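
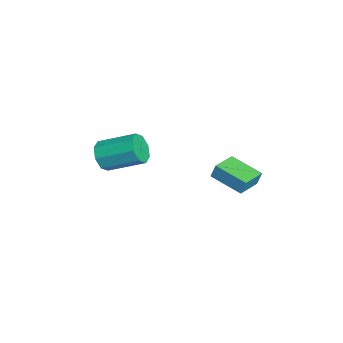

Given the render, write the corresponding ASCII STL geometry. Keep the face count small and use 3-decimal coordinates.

solid 
facet normal -0.566 -0.775 0.283
outer loop
vertex 0.909 2.835 4.189
vertex -0.253 3.644 4.081
vertex 0.824 2.607 3.396
endloop
endfacet
facet normal 0.818 -0.570 0.076
outer loop
vertex 1.853 4.016 2.879
vertex 0.909 2.835 4.189
vertex 0.824 2.607 3.396
endloop
endfacet
facet normal -0.566 -0.775 0.283
outer loop
vertex 0.824 2.607 3.396
vertex -0.253 3.644 4.081
vertex -0.338 3.416 3.288
endloop
endfacet
facet normal -0.103 -0.275 -0.956
outer loop
vertex -0.338 3.416 3.288
vertex 1.853 4.016 2.879
vertex 0.824 2.607 3.396
endloop
endfacet
facet normal 0.103 0.275 0.956
outer loop
vertex 0.909 2.835 4.189
vertex 0.776 5.053 3.564
vertex -0.253 3.644 4.081
endloop
endfacet
facet normal 0.818 -0.570 0.076
outer loop
vertex 1.938 4.244 3.672
vertex 0.909 2.835 4.189
vertex 1.853 4.016 2.879
endloop
endfacet
facet normal 0.103 0.275 0.956
outer loop
vertex 1.938 4.244 3.672
vertex 0.776 5.053 3.564
vertex 0.909 2.835 4.189
endloop
endfacet
facet normal -0.818 0.570 -0.076
outer loop
vertex -0.253 3.644 4.081
vertex 0.776 5.053 3.564
vertex -0.338 3.416 3.288
endloop
endfacet
facet normal -0.103 -0.275 -0.956
outer loop
vertex 0.691 4.825 2.771
vertex 1.853 4.016 2.879
vertex -0.338 3.416 3.288
endloop
endfacet
facet normal -0.818 0.570 -0.076
outer loop
vertex -0.338 3.416 3.288
vertex 0.776 5.053 3.564
vertex 0.691 4.825 2.771
endloop
endfacet
facet normal 0.566 0.775 -0.283
outer loop
vertex 0.691 4.825 2.771
vertex 1.938 4.244 3.672
vertex 1.853 4.016 2.879
endloop
endfacet
facet normal 0.566 0.775 -0.283
outer loop
vertex 0.776 5.053 3.564
vertex 1.938 4.244 3.672
vertex 0.691 4.825 2.771
endloop
endfacet
facet normal -0.212 -0.888 -0.408
outer loop
vertex -3.195 -3.126 2.767
vertex -3.449 -2.699 1.969
vertex -2.645 -3.047 2.309
endloop
endfacet
facet normal 0.610 -0.447 0.655
outer loop
vertex -3.195 -3.126 2.767
vertex -2.645 -3.047 2.309
vertex -2.736 -1.208 3.648
endloop
endfacet
facet normal 0.610 -0.447 0.655
outer loop
vertex -2.736 -1.208 3.648
vertex -2.645 -3.047 2.309
vertex -2.186 -1.129 3.19
endloop
endfacet
facet normal 0.212 0.888 0.408
outer loop
vertex -2.736 -1.208 3.648
vertex -2.186 -1.129 3.19
vertex -2.991 -0.781 2.851
endloop
endfacet
facet normal -0.212 -0.888 -0.408
outer loop
vertex -2.645 -3.047 2.309
vertex -3.449 -2.699 1.969
vertex -2.567 -2.764 1.652
endloop
endfacet
facet normal 0.971 -0.238 0.013
outer loop
vertex -2.645 -3.047 2.309
vertex -2.567 -2.764 1.652
vertex -2.186 -1.129 3.19
endloop
endfacet
facet normal 0.971 -0.238 0.013
outer loop
vertex -2.186 -1.129 3.19
vertex -2.567 -2.764 1.652
vertex -2.108 -0.846 2.533
endloop
endfacet
facet normal 0.212 0.888 0.408
outer loop
vertex -2.186 -1.129 3.19
vertex -2.108 -0.846 2.533
vertex -2.991 -0.781 2.851
endloop
endfacet
facet normal -0.212 -0.888 -0.408
outer loop
vertex -2.567 -2.764 1.652
vertex -3.449 -2.699 1.969
vertex -3.006 -2.443 1.181
endloop
endfacet
facet normal 0.763 0.110 -0.637
outer loop
vertex -2.567 -2.764 1.652
vertex -3.006 -2.443 1.181
vertex -2.108 -0.846 2.533
endloop
endfacet
facet normal 0.763 0.110 -0.637
outer loop
vertex -2.108 -0.846 2.533
vertex -3.006 -2.443 1.181
vertex -2.547 -0.525 2.062
endloop
endfacet
facet normal 0.212 0.888 0.408
outer loop
vertex -2.108 -0.846 2.533
vertex -2.547 -0.525 2.062
vertex -2.991 -0.781 2.851
endloop
endfacet
facet normal -0.212 -0.888 -0.408
outer loop
vertex -3.006 -2.443 1.181
vertex -3.449 -2.699 1.969
vertex -3.704 -2.272 1.172
endloop
endfacet
facet normal 0.108 0.393 -0.913
outer loop
vertex -3.006 -2.443 1.181
vertex -3.704 -2.272 1.172
vertex -2.547 -0.525 2.062
endloop
endfacet
facet normal 0.108 0.393 -0.913
outer loop
vertex -2.547 -0.525 2.062
vertex -3.704 -2.272 1.172
vertex -3.245 -0.354 2.053
endloop
endfacet
facet normal 0.212 0.888 0.408
outer loop
vertex -2.547 -0.525 2.062
vertex -3.245 -0.354 2.053
vertex -2.991 -0.781 2.851
endloop
endfacet
facet normal -0.212 -0.888 -0.408
outer loop
vertex -3.704 -2.272 1.172
vertex -3.449 -2.699 1.969
vertex -4.254 -2.351 1.63
endloop
endfacet
facet normal -0.610 0.447 -0.655
outer loop
vertex -3.704 -2.272 1.172
vertex -4.254 -2.351 1.63
vertex -3.245 -0.354 2.053
endloop
endfacet
facet normal -0.610 0.447 -0.655
outer loop
vertex -3.245 -0.354 2.053
vertex -4.254 -2.351 1.63
vertex -3.795 -0.433 2.511
endloop
endfacet
facet normal 0.212 0.888 0.408
outer loop
vertex -3.245 -0.354 2.053
vertex -3.795 -0.433 2.511
vertex -2.991 -0.781 2.851
endloop
endfacet
facet normal -0.212 -0.888 -0.408
outer loop
vertex -4.254 -2.351 1.63
vertex -3.449 -2.699 1.969
vertex -4.332 -2.634 2.287
endloop
endfacet
facet normal -0.971 0.238 -0.013
outer loop
vertex -4.254 -2.351 1.63
vertex -4.332 -2.634 2.287
vertex -3.795 -0.433 2.511
endloop
endfacet
facet normal -0.971 0.238 -0.013
outer loop
vertex -3.795 -0.433 2.511
vertex -4.332 -2.634 2.287
vertex -3.873 -0.716 3.168
endloop
endfacet
facet normal 0.212 0.888 0.408
outer loop
vertex -3.795 -0.433 2.511
vertex -3.873 -0.716 3.168
vertex -2.991 -0.781 2.851
endloop
endfacet
facet normal -0.212 -0.888 -0.408
outer loop
vertex -4.332 -2.634 2.287
vertex -3.449 -2.699 1.969
vertex -3.893 -2.955 2.758
endloop
endfacet
facet normal -0.763 -0.110 0.637
outer loop
vertex -4.332 -2.634 2.287
vertex -3.893 -2.955 2.758
vertex -3.873 -0.716 3.168
endloop
endfacet
facet normal -0.763 -0.110 0.637
outer loop
vertex -3.873 -0.716 3.168
vertex -3.893 -2.955 2.758
vertex -3.434 -1.037 3.639
endloop
endfacet
facet normal 0.212 0.888 0.408
outer loop
vertex -3.873 -0.716 3.168
vertex -3.434 -1.037 3.639
vertex -2.991 -0.781 2.851
endloop
endfacet
facet normal -0.212 -0.888 -0.408
outer loop
vertex -3.893 -2.955 2.758
vertex -3.449 -2.699 1.969
vertex -3.195 -3.126 2.767
endloop
endfacet
facet normal -0.108 -0.393 0.913
outer loop
vertex -3.893 -2.955 2.758
vertex -3.195 -3.126 2.767
vertex -3.434 -1.037 3.639
endloop
endfacet
facet normal -0.108 -0.393 0.913
outer loop
vertex -3.434 -1.037 3.639
vertex -3.195 -3.126 2.767
vertex -2.736 -1.208 3.648
endloop
endfacet
facet normal 0.212 0.888 0.408
outer loop
vertex -3.434 -1.037 3.639
vertex -2.736 -1.208 3.648
vertex -2.991 -0.781 2.851
endloop
endfacet

endsolid


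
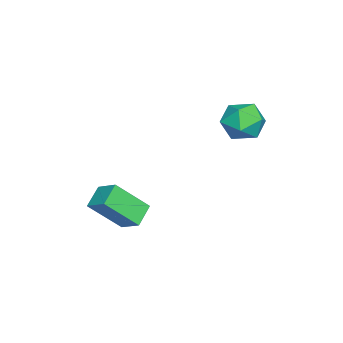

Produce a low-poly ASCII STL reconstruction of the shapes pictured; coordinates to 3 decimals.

solid 
facet normal -0.851 0.463 0.248
outer loop
vertex 2.178 3.082 -0.354
vertex 1.834 2.402 -0.264
vertex 2.188 2.734 0.33
endloop
endfacet
facet normal -0.284 0.853 0.438
outer loop
vertex 2.178 3.082 -0.354
vertex 2.188 2.734 0.33
vertex 2.821 3.08 0.066
endloop
endfacet
facet normal 0.101 0.984 -0.150
outer loop
vertex 2.178 3.082 -0.354
vertex 2.821 3.08 0.066
vertex 2.857 2.961 -0.692
endloop
endfacet
facet normal -0.229 0.675 -0.702
outer loop
vertex 2.178 3.082 -0.354
vertex 2.857 2.961 -0.692
vertex 2.247 2.542 -0.896
endloop
endfacet
facet normal -0.817 0.353 -0.456
outer loop
vertex 2.178 3.082 -0.354
vertex 2.247 2.542 -0.896
vertex 1.834 2.402 -0.264
endloop
endfacet
facet normal 0.115 0.460 0.880
outer loop
vertex 2.821 3.08 0.066
vertex 2.188 2.734 0.33
vertex 2.873 2.398 0.416
endloop
endfacet
facet normal -0.802 -0.169 0.573
outer loop
vertex 2.188 2.734 0.33
vertex 1.834 2.402 -0.264
vertex 2.263 1.979 0.212
endloop
endfacet
facet normal -0.748 -0.347 -0.566
outer loop
vertex 1.834 2.402 -0.264
vertex 2.247 2.542 -0.896
vertex 2.299 1.86 -0.546
endloop
endfacet
facet normal 0.205 0.171 -0.964
outer loop
vertex 2.247 2.542 -0.896
vertex 2.857 2.961 -0.692
vertex 2.932 2.206 -0.81
endloop
endfacet
facet normal 0.739 0.670 -0.070
outer loop
vertex 2.857 2.961 -0.692
vertex 2.821 3.08 0.066
vertex 3.286 2.538 -0.216
endloop
endfacet
facet normal 0.229 -0.675 0.702
outer loop
vertex 2.942 1.858 -0.126
vertex 2.873 2.398 0.416
vertex 2.263 1.979 0.212
endloop
endfacet
facet normal -0.101 -0.984 0.150
outer loop
vertex 2.942 1.858 -0.126
vertex 2.263 1.979 0.212
vertex 2.299 1.86 -0.546
endloop
endfacet
facet normal 0.284 -0.853 -0.438
outer loop
vertex 2.942 1.858 -0.126
vertex 2.299 1.86 -0.546
vertex 2.932 2.206 -0.81
endloop
endfacet
facet normal 0.851 -0.463 -0.248
outer loop
vertex 2.942 1.858 -0.126
vertex 2.932 2.206 -0.81
vertex 3.286 2.538 -0.216
endloop
endfacet
facet normal 0.817 -0.353 0.456
outer loop
vertex 2.942 1.858 -0.126
vertex 3.286 2.538 -0.216
vertex 2.873 2.398 0.416
endloop
endfacet
facet normal -0.205 -0.171 0.964
outer loop
vertex 2.263 1.979 0.212
vertex 2.873 2.398 0.416
vertex 2.188 2.734 0.33
endloop
endfacet
facet normal -0.739 -0.670 0.070
outer loop
vertex 2.299 1.86 -0.546
vertex 2.263 1.979 0.212
vertex 1.834 2.402 -0.264
endloop
endfacet
facet normal -0.115 -0.460 -0.880
outer loop
vertex 2.932 2.206 -0.81
vertex 2.299 1.86 -0.546
vertex 2.247 2.542 -0.896
endloop
endfacet
facet normal 0.802 0.169 -0.573
outer loop
vertex 3.286 2.538 -0.216
vertex 2.932 2.206 -0.81
vertex 2.857 2.961 -0.692
endloop
endfacet
facet normal 0.748 0.347 0.566
outer loop
vertex 2.873 2.398 0.416
vertex 3.286 2.538 -0.216
vertex 2.821 3.08 0.066
endloop
endfacet
facet normal -0.852 0.187 0.490
outer loop
vertex 3.527 -1.687 -3.076
vertex 3.91 -1.059 -2.65
vertex 3.135 -0.743 -4.118
endloop
endfacet
facet normal -0.451 -0.739 -0.500
outer loop
vertex 3.85 -0.901 -4.53
vertex 3.527 -1.687 -3.076
vertex 3.135 -0.743 -4.118
endloop
endfacet
facet normal -0.851 0.188 0.490
outer loop
vertex 3.135 -0.743 -4.118
vertex 3.91 -1.059 -2.65
vertex 3.518 -0.115 -3.693
endloop
endfacet
facet normal -0.268 0.647 -0.714
outer loop
vertex 3.518 -0.115 -3.693
vertex 3.85 -0.901 -4.53
vertex 3.135 -0.743 -4.118
endloop
endfacet
facet normal 0.268 -0.647 0.713
outer loop
vertex 3.527 -1.687 -3.076
vertex 4.625 -1.217 -3.062
vertex 3.91 -1.059 -2.65
endloop
endfacet
facet normal -0.451 -0.740 -0.500
outer loop
vertex 4.242 -1.845 -3.487
vertex 3.527 -1.687 -3.076
vertex 3.85 -0.901 -4.53
endloop
endfacet
facet normal 0.268 -0.647 0.714
outer loop
vertex 4.242 -1.845 -3.487
vertex 4.625 -1.217 -3.062
vertex 3.527 -1.687 -3.076
endloop
endfacet
facet normal 0.451 0.739 0.500
outer loop
vertex 3.91 -1.059 -2.65
vertex 4.625 -1.217 -3.062
vertex 3.518 -0.115 -3.693
endloop
endfacet
facet normal -0.267 0.647 -0.714
outer loop
vertex 4.233 -0.273 -4.104
vertex 3.85 -0.901 -4.53
vertex 3.518 -0.115 -3.693
endloop
endfacet
facet normal 0.451 0.739 0.500
outer loop
vertex 3.518 -0.115 -3.693
vertex 4.625 -1.217 -3.062
vertex 4.233 -0.273 -4.104
endloop
endfacet
facet normal 0.852 -0.187 -0.490
outer loop
vertex 4.233 -0.273 -4.104
vertex 4.242 -1.845 -3.487
vertex 3.85 -0.901 -4.53
endloop
endfacet
facet normal 0.851 -0.187 -0.490
outer loop
vertex 4.625 -1.217 -3.062
vertex 4.242 -1.845 -3.487
vertex 4.233 -0.273 -4.104
endloop
endfacet

endsolid


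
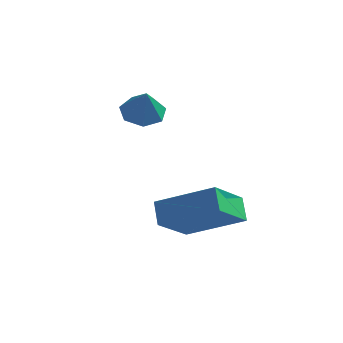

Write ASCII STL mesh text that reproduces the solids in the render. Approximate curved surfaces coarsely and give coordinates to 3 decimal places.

solid 
facet normal -0.307 0.381 -0.872
outer loop
vertex 0.641 1.838 1.244
vertex -0.036 1.9 1.509
vertex 0.507 2.387 1.531
endloop
endfacet
facet normal 0.958 0.091 0.273
outer loop
vertex 0.641 1.838 1.244
vertex 0.507 2.387 1.531
vertex 0.316 1.46 2.511
endloop
endfacet
facet normal -0.307 0.382 -0.871
outer loop
vertex 0.507 2.387 1.531
vertex -0.036 1.9 1.509
vertex -0.035 2.569 1.802
endloop
endfacet
facet normal 0.512 0.572 0.641
outer loop
vertex 0.507 2.387 1.531
vertex -0.035 2.569 1.802
vertex 0.316 1.46 2.511
endloop
endfacet
facet normal -0.306 0.382 -0.872
outer loop
vertex -0.035 2.569 1.802
vertex -0.036 1.9 1.509
vertex -0.579 2.247 1.852
endloop
endfacet
facet normal -0.206 0.480 0.853
outer loop
vertex -0.035 2.569 1.802
vertex -0.579 2.247 1.852
vertex 0.316 1.46 2.511
endloop
endfacet
facet normal -0.307 0.382 -0.872
outer loop
vertex -0.579 2.247 1.852
vertex -0.036 1.9 1.509
vertex -0.714 1.664 1.644
endloop
endfacet
facet normal -0.653 -0.116 0.748
outer loop
vertex -0.579 2.247 1.852
vertex -0.714 1.664 1.644
vertex 0.316 1.46 2.511
endloop
endfacet
facet normal -0.307 0.382 -0.872
outer loop
vertex -0.714 1.664 1.644
vertex -0.036 1.9 1.509
vertex -0.338 1.259 1.334
endloop
endfacet
facet normal -0.494 -0.769 0.406
outer loop
vertex -0.714 1.664 1.644
vertex -0.338 1.259 1.334
vertex 0.316 1.46 2.511
endloop
endfacet
facet normal -0.306 0.382 -0.872
outer loop
vertex -0.338 1.259 1.334
vertex -0.036 1.9 1.509
vertex 0.265 1.336 1.156
endloop
endfacet
facet normal 0.151 -0.985 0.084
outer loop
vertex -0.338 1.259 1.334
vertex 0.265 1.336 1.156
vertex 0.316 1.46 2.511
endloop
endfacet
facet normal -0.306 0.382 -0.872
outer loop
vertex 0.265 1.336 1.156
vertex -0.036 1.9 1.509
vertex 0.641 1.838 1.244
endloop
endfacet
facet normal 0.798 -0.602 0.025
outer loop
vertex 0.265 1.336 1.156
vertex 0.641 1.838 1.244
vertex 0.316 1.46 2.511
endloop
endfacet
facet normal -0.889 -0.159 -0.431
outer loop
vertex 1.611 -0.641 -0.8
vertex 1.869 0.712 -1.831
vertex 1.997 -1.172 -1.401
endloop
endfacet
facet normal -0.151 -0.787 0.599
outer loop
vertex 3.791 -0.852 -0.529
vertex 1.611 -0.641 -0.8
vertex 1.997 -1.172 -1.401
endloop
endfacet
facet normal -0.888 -0.159 -0.432
outer loop
vertex 1.997 -1.172 -1.401
vertex 1.869 0.712 -1.831
vertex 2.256 0.18 -2.431
endloop
endfacet
facet normal 0.434 -0.597 -0.674
outer loop
vertex 2.256 0.18 -2.431
vertex 3.791 -0.852 -0.529
vertex 1.997 -1.172 -1.401
endloop
endfacet
facet normal -0.434 0.597 0.675
outer loop
vertex 1.611 -0.641 -0.8
vertex 3.663 1.032 -0.959
vertex 1.869 0.712 -1.831
endloop
endfacet
facet normal -0.151 -0.786 0.600
outer loop
vertex 3.404 -0.32 0.071
vertex 1.611 -0.641 -0.8
vertex 3.791 -0.852 -0.529
endloop
endfacet
facet normal -0.434 0.597 0.674
outer loop
vertex 3.404 -0.32 0.071
vertex 3.663 1.032 -0.959
vertex 1.611 -0.641 -0.8
endloop
endfacet
facet normal 0.151 0.786 -0.599
outer loop
vertex 1.869 0.712 -1.831
vertex 3.663 1.032 -0.959
vertex 2.256 0.18 -2.431
endloop
endfacet
facet normal 0.435 -0.597 -0.675
outer loop
vertex 4.049 0.501 -1.56
vertex 3.791 -0.852 -0.529
vertex 2.256 0.18 -2.431
endloop
endfacet
facet normal 0.150 0.787 -0.599
outer loop
vertex 2.256 0.18 -2.431
vertex 3.663 1.032 -0.959
vertex 4.049 0.501 -1.56
endloop
endfacet
facet normal 0.888 0.159 0.431
outer loop
vertex 4.049 0.501 -1.56
vertex 3.404 -0.32 0.071
vertex 3.791 -0.852 -0.529
endloop
endfacet
facet normal 0.888 0.158 0.431
outer loop
vertex 3.663 1.032 -0.959
vertex 3.404 -0.32 0.071
vertex 4.049 0.501 -1.56
endloop
endfacet

endsolid


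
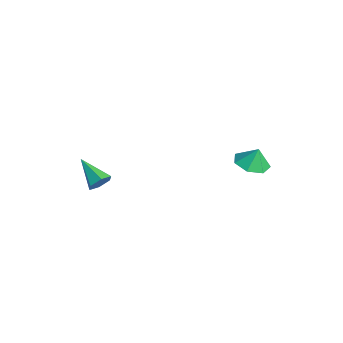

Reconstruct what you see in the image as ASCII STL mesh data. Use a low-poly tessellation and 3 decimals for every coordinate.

solid 
facet normal 0.801 0.334 -0.496
outer loop
vertex 0.427 -4.004 -0.614
vertex 0.085 -3.428 -0.779
vertex 0.456 -3.455 -0.198
endloop
endfacet
facet normal 0.315 -0.584 0.748
outer loop
vertex 0.427 -4.004 -0.614
vertex 0.456 -3.455 -0.198
vertex -1.365 -4.032 0.119
endloop
endfacet
facet normal 0.802 0.333 -0.496
outer loop
vertex 0.456 -3.455 -0.198
vertex 0.085 -3.428 -0.779
vertex 0.114 -2.878 -0.363
endloop
endfacet
facet normal 0.067 0.311 0.948
outer loop
vertex 0.456 -3.455 -0.198
vertex 0.114 -2.878 -0.363
vertex -1.365 -4.032 0.119
endloop
endfacet
facet normal 0.802 0.333 -0.496
outer loop
vertex 0.114 -2.878 -0.363
vertex 0.085 -3.428 -0.779
vertex -0.257 -2.852 -0.945
endloop
endfacet
facet normal -0.501 0.790 0.354
outer loop
vertex 0.114 -2.878 -0.363
vertex -0.257 -2.852 -0.945
vertex -1.365 -4.032 0.119
endloop
endfacet
facet normal 0.802 0.333 -0.496
outer loop
vertex -0.257 -2.852 -0.945
vertex 0.085 -3.428 -0.779
vertex -0.286 -3.402 -1.361
endloop
endfacet
facet normal -0.818 0.374 -0.437
outer loop
vertex -0.257 -2.852 -0.945
vertex -0.286 -3.402 -1.361
vertex -1.365 -4.032 0.119
endloop
endfacet
facet normal 0.802 0.333 -0.496
outer loop
vertex -0.286 -3.402 -1.361
vertex 0.085 -3.428 -0.779
vertex 0.056 -3.978 -1.195
endloop
endfacet
facet normal -0.569 -0.521 -0.636
outer loop
vertex -0.286 -3.402 -1.361
vertex 0.056 -3.978 -1.195
vertex -1.365 -4.032 0.119
endloop
endfacet
facet normal 0.801 0.333 -0.497
outer loop
vertex 0.056 -3.978 -1.195
vertex 0.085 -3.428 -0.779
vertex 0.427 -4.004 -0.614
endloop
endfacet
facet normal -0.002 -0.999 -0.043
outer loop
vertex 0.056 -3.978 -1.195
vertex 0.427 -4.004 -0.614
vertex -1.365 -4.032 0.119
endloop
endfacet
facet normal -0.134 -0.271 -0.953
outer loop
vertex 4.207 3.589 1.442
vertex 3.309 3.317 1.645
vertex 3.623 4.177 1.357
endloop
endfacet
facet normal 0.627 0.678 0.383
outer loop
vertex 4.207 3.589 1.442
vertex 3.623 4.177 1.357
vertex 3.451 3.603 2.655
endloop
endfacet
facet normal -0.132 -0.271 -0.953
outer loop
vertex 3.623 4.177 1.357
vertex 3.309 3.317 1.645
vertex 2.802 4.117 1.488
endloop
endfacet
facet normal -0.002 0.915 0.404
outer loop
vertex 3.623 4.177 1.357
vertex 2.802 4.117 1.488
vertex 3.451 3.603 2.655
endloop
endfacet
facet normal -0.133 -0.271 -0.953
outer loop
vertex 2.802 4.117 1.488
vertex 3.309 3.317 1.645
vertex 2.364 3.454 1.738
endloop
endfacet
facet normal -0.566 0.591 0.575
outer loop
vertex 2.802 4.117 1.488
vertex 2.364 3.454 1.738
vertex 3.451 3.603 2.655
endloop
endfacet
facet normal -0.133 -0.270 -0.954
outer loop
vertex 2.364 3.454 1.738
vertex 3.309 3.317 1.645
vertex 2.637 2.688 1.917
endloop
endfacet
facet normal -0.640 -0.049 0.767
outer loop
vertex 2.364 3.454 1.738
vertex 2.637 2.688 1.917
vertex 3.451 3.603 2.655
endloop
endfacet
facet normal -0.133 -0.270 -0.954
outer loop
vertex 2.637 2.688 1.917
vertex 3.309 3.317 1.645
vertex 3.417 2.395 1.891
endloop
endfacet
facet normal -0.169 -0.523 0.835
outer loop
vertex 2.637 2.688 1.917
vertex 3.417 2.395 1.891
vertex 3.451 3.603 2.655
endloop
endfacet
facet normal -0.133 -0.270 -0.954
outer loop
vertex 3.417 2.395 1.891
vertex 3.309 3.317 1.645
vertex 4.115 2.796 1.68
endloop
endfacet
facet normal 0.493 -0.475 0.729
outer loop
vertex 3.417 2.395 1.891
vertex 4.115 2.796 1.68
vertex 3.451 3.603 2.655
endloop
endfacet
facet normal -0.134 -0.271 -0.953
outer loop
vertex 4.115 2.796 1.68
vertex 3.309 3.317 1.645
vertex 4.207 3.589 1.442
endloop
endfacet
facet normal 0.847 0.060 0.527
outer loop
vertex 4.115 2.796 1.68
vertex 4.207 3.589 1.442
vertex 3.451 3.603 2.655
endloop
endfacet

endsolid


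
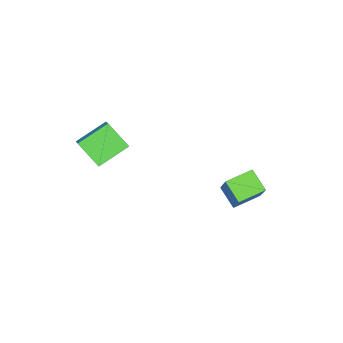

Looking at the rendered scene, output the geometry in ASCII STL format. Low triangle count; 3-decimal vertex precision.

solid 
facet normal -0.543 -0.568 -0.619
outer loop
vertex 2.092 -0.986 3.026
vertex 2.061 0.22 1.946
vertex 3.595 -1.613 2.283
endloop
endfacet
facet normal 0.019 -0.745 0.667
outer loop
vertex 4.219 -0.96 2.994
vertex 2.092 -0.986 3.026
vertex 3.595 -1.613 2.283
endloop
endfacet
facet normal -0.543 -0.568 -0.618
outer loop
vertex 3.595 -1.613 2.283
vertex 2.061 0.22 1.946
vertex 3.564 -0.407 1.202
endloop
endfacet
facet normal 0.840 -0.350 -0.415
outer loop
vertex 3.564 -0.407 1.202
vertex 4.219 -0.96 2.994
vertex 3.595 -1.613 2.283
endloop
endfacet
facet normal -0.840 0.350 0.415
outer loop
vertex 2.092 -0.986 3.026
vertex 2.685 0.873 2.657
vertex 2.061 0.22 1.946
endloop
endfacet
facet normal 0.019 -0.745 0.667
outer loop
vertex 2.716 -0.333 3.738
vertex 2.092 -0.986 3.026
vertex 4.219 -0.96 2.994
endloop
endfacet
facet normal -0.840 0.350 0.415
outer loop
vertex 2.716 -0.333 3.738
vertex 2.685 0.873 2.657
vertex 2.092 -0.986 3.026
endloop
endfacet
facet normal -0.019 0.745 -0.667
outer loop
vertex 2.061 0.22 1.946
vertex 2.685 0.873 2.657
vertex 3.564 -0.407 1.202
endloop
endfacet
facet normal 0.840 -0.350 -0.415
outer loop
vertex 4.188 0.246 1.914
vertex 4.219 -0.96 2.994
vertex 3.564 -0.407 1.202
endloop
endfacet
facet normal -0.019 0.745 -0.667
outer loop
vertex 3.564 -0.407 1.202
vertex 2.685 0.873 2.657
vertex 4.188 0.246 1.914
endloop
endfacet
facet normal 0.543 0.568 0.619
outer loop
vertex 4.188 0.246 1.914
vertex 2.716 -0.333 3.738
vertex 4.219 -0.96 2.994
endloop
endfacet
facet normal 0.543 0.568 0.618
outer loop
vertex 2.685 0.873 2.657
vertex 2.716 -0.333 3.738
vertex 4.188 0.246 1.914
endloop
endfacet
facet normal -0.398 -0.420 -0.816
outer loop
vertex -2.311 2.616 -3.614
vertex -3.643 3.279 -3.306
vertex -1.948 3.683 -4.34
endloop
endfacet
facet normal 0.877 -0.436 -0.203
outer loop
vertex -1.097 4.581 -2.594
vertex -2.311 2.616 -3.614
vertex -1.948 3.683 -4.34
endloop
endfacet
facet normal -0.398 -0.419 -0.816
outer loop
vertex -1.948 3.683 -4.34
vertex -3.643 3.279 -3.306
vertex -3.281 4.346 -4.031
endloop
endfacet
facet normal 0.270 0.796 -0.541
outer loop
vertex -3.281 4.346 -4.031
vertex -1.097 4.581 -2.594
vertex -1.948 3.683 -4.34
endloop
endfacet
facet normal -0.271 -0.796 0.541
outer loop
vertex -2.311 2.616 -3.614
vertex -2.792 4.177 -1.56
vertex -3.643 3.279 -3.306
endloop
endfacet
facet normal 0.877 -0.436 -0.204
outer loop
vertex -1.459 3.514 -1.869
vertex -2.311 2.616 -3.614
vertex -1.097 4.581 -2.594
endloop
endfacet
facet normal -0.270 -0.796 0.542
outer loop
vertex -1.459 3.514 -1.869
vertex -2.792 4.177 -1.56
vertex -2.311 2.616 -3.614
endloop
endfacet
facet normal -0.877 0.436 0.203
outer loop
vertex -3.643 3.279 -3.306
vertex -2.792 4.177 -1.56
vertex -3.281 4.346 -4.031
endloop
endfacet
facet normal 0.271 0.796 -0.542
outer loop
vertex -2.429 5.244 -2.286
vertex -1.097 4.581 -2.594
vertex -3.281 4.346 -4.031
endloop
endfacet
facet normal -0.876 0.436 0.203
outer loop
vertex -3.281 4.346 -4.031
vertex -2.792 4.177 -1.56
vertex -2.429 5.244 -2.286
endloop
endfacet
facet normal 0.398 0.420 0.816
outer loop
vertex -2.429 5.244 -2.286
vertex -1.459 3.514 -1.869
vertex -1.097 4.581 -2.594
endloop
endfacet
facet normal 0.398 0.420 0.816
outer loop
vertex -2.792 4.177 -1.56
vertex -1.459 3.514 -1.869
vertex -2.429 5.244 -2.286
endloop
endfacet

endsolid


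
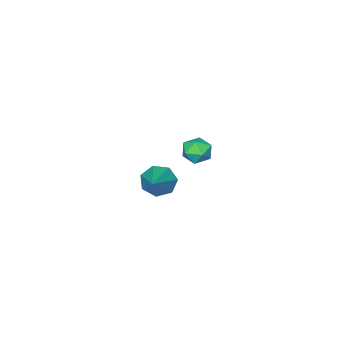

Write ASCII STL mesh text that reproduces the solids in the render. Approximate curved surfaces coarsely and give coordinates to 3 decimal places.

solid 
facet normal -0.383 0.175 0.907
outer loop
vertex -2.681 -3.304 -3.109
vertex -2.723 -3.946 -3.003
vertex -2.182 -3.623 -2.837
endloop
endfacet
facet normal 0.059 0.699 0.712
outer loop
vertex -2.681 -3.304 -3.109
vertex -2.182 -3.623 -2.837
vertex -2.07 -3.169 -3.292
endloop
endfacet
facet normal -0.185 0.977 0.102
outer loop
vertex -2.681 -3.304 -3.109
vertex -2.07 -3.169 -3.292
vertex -2.542 -3.212 -3.739
endloop
endfacet
facet normal -0.777 0.624 -0.080
outer loop
vertex -2.681 -3.304 -3.109
vertex -2.542 -3.212 -3.739
vertex -2.946 -3.692 -3.561
endloop
endfacet
facet normal -0.900 0.128 0.418
outer loop
vertex -2.681 -3.304 -3.109
vertex -2.946 -3.692 -3.561
vertex -2.723 -3.946 -3.003
endloop
endfacet
facet normal 0.699 0.413 0.584
outer loop
vertex -2.07 -3.169 -3.292
vertex -2.182 -3.623 -2.837
vertex -1.734 -3.728 -3.299
endloop
endfacet
facet normal -0.015 -0.438 0.899
outer loop
vertex -2.182 -3.623 -2.837
vertex -2.723 -3.946 -3.003
vertex -2.138 -4.208 -3.121
endloop
endfacet
facet normal -0.852 -0.513 0.107
outer loop
vertex -2.723 -3.946 -3.003
vertex -2.946 -3.692 -3.561
vertex -2.61 -4.251 -3.568
endloop
endfacet
facet normal -0.653 0.290 -0.699
outer loop
vertex -2.946 -3.692 -3.561
vertex -2.542 -3.212 -3.739
vertex -2.498 -3.797 -4.023
endloop
endfacet
facet normal 0.305 0.862 -0.405
outer loop
vertex -2.542 -3.212 -3.739
vertex -2.07 -3.169 -3.292
vertex -1.957 -3.474 -3.857
endloop
endfacet
facet normal 0.777 -0.624 0.080
outer loop
vertex -1.999 -4.116 -3.751
vertex -1.734 -3.728 -3.299
vertex -2.138 -4.208 -3.121
endloop
endfacet
facet normal 0.185 -0.977 -0.102
outer loop
vertex -1.999 -4.116 -3.751
vertex -2.138 -4.208 -3.121
vertex -2.61 -4.251 -3.568
endloop
endfacet
facet normal -0.059 -0.699 -0.712
outer loop
vertex -1.999 -4.116 -3.751
vertex -2.61 -4.251 -3.568
vertex -2.498 -3.797 -4.023
endloop
endfacet
facet normal 0.383 -0.175 -0.907
outer loop
vertex -1.999 -4.116 -3.751
vertex -2.498 -3.797 -4.023
vertex -1.957 -3.474 -3.857
endloop
endfacet
facet normal 0.900 -0.128 -0.418
outer loop
vertex -1.999 -4.116 -3.751
vertex -1.957 -3.474 -3.857
vertex -1.734 -3.728 -3.299
endloop
endfacet
facet normal 0.653 -0.290 0.699
outer loop
vertex -2.138 -4.208 -3.121
vertex -1.734 -3.728 -3.299
vertex -2.182 -3.623 -2.837
endloop
endfacet
facet normal -0.305 -0.862 0.405
outer loop
vertex -2.61 -4.251 -3.568
vertex -2.138 -4.208 -3.121
vertex -2.723 -3.946 -3.003
endloop
endfacet
facet normal -0.699 -0.413 -0.584
outer loop
vertex -2.498 -3.797 -4.023
vertex -2.61 -4.251 -3.568
vertex -2.946 -3.692 -3.561
endloop
endfacet
facet normal 0.015 0.438 -0.899
outer loop
vertex -1.957 -3.474 -3.857
vertex -2.498 -3.797 -4.023
vertex -2.542 -3.212 -3.739
endloop
endfacet
facet normal 0.852 0.513 -0.107
outer loop
vertex -1.734 -3.728 -3.299
vertex -1.957 -3.474 -3.857
vertex -2.07 -3.169 -3.292
endloop
endfacet
facet normal -0.701 -0.509 -0.500
outer loop
vertex 2.282 -1.945 -2.367
vertex 1.804 -1.613 -2.035
vertex 2.099 -1.451 -2.614
endloop
endfacet
facet normal 0.838 0.038 -0.545
outer loop
vertex 2.282 -1.945 -2.367
vertex 2.099 -1.451 -2.614
vertex 2.996 -0.747 -1.185
endloop
endfacet
facet normal -0.701 -0.509 -0.500
outer loop
vertex 2.099 -1.451 -2.614
vertex 1.804 -1.613 -2.035
vertex 1.694 -1.079 -2.425
endloop
endfacet
facet normal 0.380 0.713 -0.590
outer loop
vertex 2.099 -1.451 -2.614
vertex 1.694 -1.079 -2.425
vertex 2.996 -0.747 -1.185
endloop
endfacet
facet normal -0.701 -0.509 -0.499
outer loop
vertex 1.694 -1.079 -2.425
vertex 1.804 -1.613 -2.035
vertex 1.372 -1.109 -1.942
endloop
endfacet
facet normal -0.188 0.980 -0.065
outer loop
vertex 1.694 -1.079 -2.425
vertex 1.372 -1.109 -1.942
vertex 2.996 -0.747 -1.185
endloop
endfacet
facet normal -0.701 -0.509 -0.499
outer loop
vertex 1.372 -1.109 -1.942
vertex 1.804 -1.613 -2.035
vertex 1.375 -1.518 -1.529
endloop
endfacet
facet normal -0.438 0.637 0.634
outer loop
vertex 1.372 -1.109 -1.942
vertex 1.375 -1.518 -1.529
vertex 2.996 -0.747 -1.185
endloop
endfacet
facet normal -0.701 -0.509 -0.499
outer loop
vertex 1.375 -1.518 -1.529
vertex 1.804 -1.613 -2.035
vertex 1.701 -1.999 -1.497
endloop
endfacet
facet normal -0.181 -0.057 0.982
outer loop
vertex 1.375 -1.518 -1.529
vertex 1.701 -1.999 -1.497
vertex 2.996 -0.747 -1.185
endloop
endfacet
facet normal -0.700 -0.510 -0.500
outer loop
vertex 1.701 -1.999 -1.497
vertex 1.804 -1.613 -2.035
vertex 2.105 -2.188 -1.87
endloop
endfacet
facet normal 0.389 -0.581 0.715
outer loop
vertex 1.701 -1.999 -1.497
vertex 2.105 -2.188 -1.87
vertex 2.996 -0.747 -1.185
endloop
endfacet
facet normal -0.701 -0.510 -0.499
outer loop
vertex 2.105 -2.188 -1.87
vertex 1.804 -1.613 -2.035
vertex 2.282 -1.945 -2.367
endloop
endfacet
facet normal 0.842 -0.538 0.037
outer loop
vertex 2.105 -2.188 -1.87
vertex 2.282 -1.945 -2.367
vertex 2.996 -0.747 -1.185
endloop
endfacet

endsolid


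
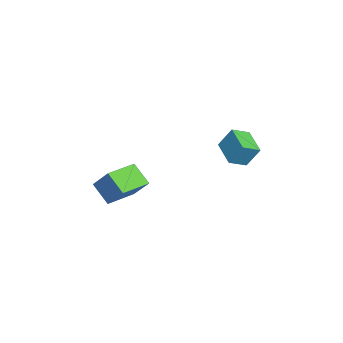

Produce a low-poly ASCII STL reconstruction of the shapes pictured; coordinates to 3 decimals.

solid 
facet normal -0.738 0.675 0.008
outer loop
vertex 0.034 -2.218 -1.075
vertex 0.88 -1.279 -2.242
vertex -0.877 -3.196 -2.521
endloop
endfacet
facet normal -0.492 -0.545 0.679
outer loop
vertex 0.68 -4.621 -2.538
vertex 0.034 -2.218 -1.075
vertex -0.877 -3.196 -2.521
endloop
endfacet
facet normal -0.738 0.675 0.008
outer loop
vertex -0.877 -3.196 -2.521
vertex 0.88 -1.279 -2.242
vertex -0.031 -2.258 -3.689
endloop
endfacet
facet normal -0.463 -0.497 -0.734
outer loop
vertex -0.031 -2.258 -3.689
vertex 0.68 -4.621 -2.538
vertex -0.877 -3.196 -2.521
endloop
endfacet
facet normal 0.462 0.496 0.735
outer loop
vertex 0.034 -2.218 -1.075
vertex 2.437 -2.704 -2.259
vertex 0.88 -1.279 -2.242
endloop
endfacet
facet normal -0.492 -0.545 0.679
outer loop
vertex 1.591 -3.642 -1.091
vertex 0.034 -2.218 -1.075
vertex 0.68 -4.621 -2.538
endloop
endfacet
facet normal 0.462 0.497 0.734
outer loop
vertex 1.591 -3.642 -1.091
vertex 2.437 -2.704 -2.259
vertex 0.034 -2.218 -1.075
endloop
endfacet
facet normal 0.492 0.545 -0.679
outer loop
vertex 0.88 -1.279 -2.242
vertex 2.437 -2.704 -2.259
vertex -0.031 -2.258 -3.689
endloop
endfacet
facet normal -0.462 -0.497 -0.735
outer loop
vertex 1.526 -3.682 -3.705
vertex 0.68 -4.621 -2.538
vertex -0.031 -2.258 -3.689
endloop
endfacet
facet normal 0.492 0.545 -0.679
outer loop
vertex -0.031 -2.258 -3.689
vertex 2.437 -2.704 -2.259
vertex 1.526 -3.682 -3.705
endloop
endfacet
facet normal 0.738 -0.675 -0.008
outer loop
vertex 1.526 -3.682 -3.705
vertex 1.591 -3.642 -1.091
vertex 0.68 -4.621 -2.538
endloop
endfacet
facet normal 0.738 -0.675 -0.008
outer loop
vertex 2.437 -2.704 -2.259
vertex 1.591 -3.642 -1.091
vertex 1.526 -3.682 -3.705
endloop
endfacet
facet normal -0.877 -0.354 0.325
outer loop
vertex 0.051 3.532 1.971
vertex -0.55 4.553 1.46
vertex -0.136 2.734 0.597
endloop
endfacet
facet normal 0.466 -0.791 0.396
outer loop
vertex 1.53 3.407 -0.02
vertex 0.051 3.532 1.971
vertex -0.136 2.734 0.597
endloop
endfacet
facet normal -0.877 -0.354 0.325
outer loop
vertex -0.136 2.734 0.597
vertex -0.55 4.553 1.46
vertex -0.737 3.755 0.086
endloop
endfacet
facet normal -0.117 -0.499 -0.859
outer loop
vertex -0.737 3.755 0.086
vertex 1.53 3.407 -0.02
vertex -0.136 2.734 0.597
endloop
endfacet
facet normal 0.117 0.499 0.859
outer loop
vertex 0.051 3.532 1.971
vertex 1.116 5.226 0.843
vertex -0.55 4.553 1.46
endloop
endfacet
facet normal 0.466 -0.791 0.396
outer loop
vertex 1.717 4.205 1.354
vertex 0.051 3.532 1.971
vertex 1.53 3.407 -0.02
endloop
endfacet
facet normal 0.117 0.499 0.859
outer loop
vertex 1.717 4.205 1.354
vertex 1.116 5.226 0.843
vertex 0.051 3.532 1.971
endloop
endfacet
facet normal -0.466 0.791 -0.396
outer loop
vertex -0.55 4.553 1.46
vertex 1.116 5.226 0.843
vertex -0.737 3.755 0.086
endloop
endfacet
facet normal -0.117 -0.499 -0.859
outer loop
vertex 0.929 4.428 -0.531
vertex 1.53 3.407 -0.02
vertex -0.737 3.755 0.086
endloop
endfacet
facet normal -0.466 0.791 -0.396
outer loop
vertex -0.737 3.755 0.086
vertex 1.116 5.226 0.843
vertex 0.929 4.428 -0.531
endloop
endfacet
facet normal 0.877 0.354 -0.325
outer loop
vertex 0.929 4.428 -0.531
vertex 1.717 4.205 1.354
vertex 1.53 3.407 -0.02
endloop
endfacet
facet normal 0.877 0.354 -0.325
outer loop
vertex 1.116 5.226 0.843
vertex 1.717 4.205 1.354
vertex 0.929 4.428 -0.531
endloop
endfacet

endsolid


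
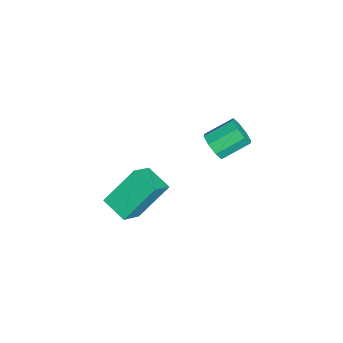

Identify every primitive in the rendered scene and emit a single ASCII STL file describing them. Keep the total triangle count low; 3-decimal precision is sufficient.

solid 
facet normal -0.674 0.397 -0.624
outer loop
vertex 0.43 -2.92 0.773
vertex 1.107 -2.251 0.467
vertex 0.898 -3.913 -0.364
endloop
endfacet
facet normal -0.677 -0.669 0.306
outer loop
vertex 1.673 -4.369 0.353
vertex 0.43 -2.92 0.773
vertex 0.898 -3.913 -0.364
endloop
endfacet
facet normal -0.674 0.396 -0.623
outer loop
vertex 0.898 -3.913 -0.364
vertex 1.107 -2.251 0.467
vertex 1.575 -3.243 -0.67
endloop
endfacet
facet normal 0.296 -0.628 -0.720
outer loop
vertex 1.575 -3.243 -0.67
vertex 1.673 -4.369 0.353
vertex 0.898 -3.913 -0.364
endloop
endfacet
facet normal -0.296 0.628 0.719
outer loop
vertex 0.43 -2.92 0.773
vertex 1.882 -2.707 1.184
vertex 1.107 -2.251 0.467
endloop
endfacet
facet normal -0.677 -0.669 0.305
outer loop
vertex 1.205 -3.377 1.49
vertex 0.43 -2.92 0.773
vertex 1.673 -4.369 0.353
endloop
endfacet
facet normal -0.296 0.628 0.720
outer loop
vertex 1.205 -3.377 1.49
vertex 1.882 -2.707 1.184
vertex 0.43 -2.92 0.773
endloop
endfacet
facet normal 0.677 0.670 -0.306
outer loop
vertex 1.107 -2.251 0.467
vertex 1.882 -2.707 1.184
vertex 1.575 -3.243 -0.67
endloop
endfacet
facet normal 0.295 -0.628 -0.720
outer loop
vertex 2.35 -3.7 0.047
vertex 1.673 -4.369 0.353
vertex 1.575 -3.243 -0.67
endloop
endfacet
facet normal 0.677 0.669 -0.306
outer loop
vertex 1.575 -3.243 -0.67
vertex 1.882 -2.707 1.184
vertex 2.35 -3.7 0.047
endloop
endfacet
facet normal 0.674 -0.397 0.623
outer loop
vertex 2.35 -3.7 0.047
vertex 1.205 -3.377 1.49
vertex 1.673 -4.369 0.353
endloop
endfacet
facet normal 0.674 -0.396 0.623
outer loop
vertex 1.882 -2.707 1.184
vertex 1.205 -3.377 1.49
vertex 2.35 -3.7 0.047
endloop
endfacet
facet normal 0.267 -0.830 -0.490
outer loop
vertex 2.423 -0.63 3.482
vertex 1.995 -0.888 3.686
vertex 2.088 -0.596 3.242
endloop
endfacet
facet normal 0.522 0.551 -0.651
outer loop
vertex 2.423 -0.63 3.482
vertex 2.088 -0.596 3.242
vertex 2.133 0.267 4.009
endloop
endfacet
facet normal 0.521 0.552 -0.651
outer loop
vertex 2.133 0.267 4.009
vertex 2.088 -0.596 3.242
vertex 1.798 0.3 3.769
endloop
endfacet
facet normal -0.268 0.830 0.489
outer loop
vertex 2.133 0.267 4.009
vertex 1.798 0.3 3.769
vertex 1.705 0.008 4.214
endloop
endfacet
facet normal 0.269 -0.830 -0.489
outer loop
vertex 2.088 -0.596 3.242
vertex 1.995 -0.888 3.686
vertex 1.699 -0.734 3.262
endloop
endfacet
facet normal -0.203 0.447 -0.871
outer loop
vertex 2.088 -0.596 3.242
vertex 1.699 -0.734 3.262
vertex 1.798 0.3 3.769
endloop
endfacet
facet normal -0.203 0.447 -0.871
outer loop
vertex 1.798 0.3 3.769
vertex 1.699 -0.734 3.262
vertex 1.409 0.162 3.789
endloop
endfacet
facet normal -0.269 0.830 0.488
outer loop
vertex 1.798 0.3 3.769
vertex 1.409 0.162 3.789
vertex 1.705 0.008 4.214
endloop
endfacet
facet normal 0.269 -0.830 -0.489
outer loop
vertex 1.699 -0.734 3.262
vertex 1.995 -0.888 3.686
vertex 1.483 -0.962 3.53
endloop
endfacet
facet normal -0.809 0.081 -0.583
outer loop
vertex 1.699 -0.734 3.262
vertex 1.483 -0.962 3.53
vertex 1.409 0.162 3.789
endloop
endfacet
facet normal -0.809 0.081 -0.582
outer loop
vertex 1.409 0.162 3.789
vertex 1.483 -0.962 3.53
vertex 1.193 -0.066 4.058
endloop
endfacet
facet normal -0.269 0.830 0.488
outer loop
vertex 1.409 0.162 3.789
vertex 1.193 -0.066 4.058
vertex 1.705 0.008 4.214
endloop
endfacet
facet normal 0.269 -0.830 -0.488
outer loop
vertex 1.483 -0.962 3.53
vertex 1.995 -0.888 3.686
vertex 1.567 -1.147 3.891
endloop
endfacet
facet normal -0.942 -0.333 0.048
outer loop
vertex 1.483 -0.962 3.53
vertex 1.567 -1.147 3.891
vertex 1.193 -0.066 4.058
endloop
endfacet
facet normal -0.942 -0.333 0.049
outer loop
vertex 1.193 -0.066 4.058
vertex 1.567 -1.147 3.891
vertex 1.277 -0.25 4.418
endloop
endfacet
facet normal -0.269 0.831 0.487
outer loop
vertex 1.193 -0.066 4.058
vertex 1.277 -0.25 4.418
vertex 1.705 0.008 4.214
endloop
endfacet
facet normal 0.268 -0.830 -0.489
outer loop
vertex 1.567 -1.147 3.891
vertex 1.995 -0.888 3.686
vertex 1.902 -1.18 4.131
endloop
endfacet
facet normal -0.521 -0.551 0.652
outer loop
vertex 1.567 -1.147 3.891
vertex 1.902 -1.18 4.131
vertex 1.277 -0.25 4.418
endloop
endfacet
facet normal -0.522 -0.552 0.651
outer loop
vertex 1.277 -0.25 4.418
vertex 1.902 -1.18 4.131
vertex 1.612 -0.284 4.658
endloop
endfacet
facet normal -0.267 0.830 0.490
outer loop
vertex 1.277 -0.25 4.418
vertex 1.612 -0.284 4.658
vertex 1.705 0.008 4.214
endloop
endfacet
facet normal 0.269 -0.830 -0.488
outer loop
vertex 1.902 -1.18 4.131
vertex 1.995 -0.888 3.686
vertex 2.291 -1.042 4.111
endloop
endfacet
facet normal 0.203 -0.447 0.871
outer loop
vertex 1.902 -1.18 4.131
vertex 2.291 -1.042 4.111
vertex 1.612 -0.284 4.658
endloop
endfacet
facet normal 0.203 -0.447 0.871
outer loop
vertex 1.612 -0.284 4.658
vertex 2.291 -1.042 4.111
vertex 2.001 -0.146 4.638
endloop
endfacet
facet normal -0.269 0.830 0.489
outer loop
vertex 1.612 -0.284 4.658
vertex 2.001 -0.146 4.638
vertex 1.705 0.008 4.214
endloop
endfacet
facet normal 0.269 -0.830 -0.488
outer loop
vertex 2.291 -1.042 4.111
vertex 1.995 -0.888 3.686
vertex 2.507 -0.814 3.842
endloop
endfacet
facet normal 0.809 -0.080 0.582
outer loop
vertex 2.291 -1.042 4.111
vertex 2.507 -0.814 3.842
vertex 2.001 -0.146 4.638
endloop
endfacet
facet normal 0.809 -0.081 0.582
outer loop
vertex 2.001 -0.146 4.638
vertex 2.507 -0.814 3.842
vertex 2.217 0.082 4.37
endloop
endfacet
facet normal -0.269 0.830 0.489
outer loop
vertex 2.001 -0.146 4.638
vertex 2.217 0.082 4.37
vertex 1.705 0.008 4.214
endloop
endfacet
facet normal 0.269 -0.831 -0.487
outer loop
vertex 2.507 -0.814 3.842
vertex 1.995 -0.888 3.686
vertex 2.423 -0.63 3.482
endloop
endfacet
facet normal 0.941 0.334 -0.049
outer loop
vertex 2.507 -0.814 3.842
vertex 2.423 -0.63 3.482
vertex 2.217 0.082 4.37
endloop
endfacet
facet normal 0.942 0.333 -0.048
outer loop
vertex 2.217 0.082 4.37
vertex 2.423 -0.63 3.482
vertex 2.133 0.267 4.009
endloop
endfacet
facet normal -0.269 0.830 0.488
outer loop
vertex 2.217 0.082 4.37
vertex 2.133 0.267 4.009
vertex 1.705 0.008 4.214
endloop
endfacet

endsolid


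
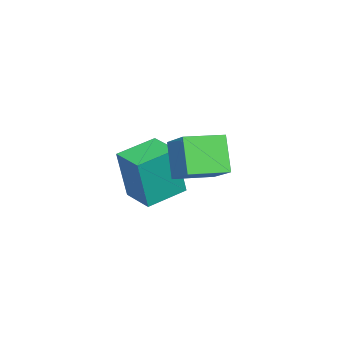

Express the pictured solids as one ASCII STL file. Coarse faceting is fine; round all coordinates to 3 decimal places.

solid 
facet normal -0.458 -0.357 0.814
outer loop
vertex 1.462 1.491 1.932
vertex 0.454 2.436 1.779
vertex 0.706 0.55 1.093
endloop
endfacet
facet normal 0.725 -0.680 0.110
outer loop
vertex 1.366 1.064 -0.079
vertex 1.462 1.491 1.932
vertex 0.706 0.55 1.093
endloop
endfacet
facet normal -0.458 -0.357 0.814
outer loop
vertex 0.706 0.55 1.093
vertex 0.454 2.436 1.779
vertex -0.302 1.495 0.941
endloop
endfacet
facet normal -0.514 -0.640 -0.570
outer loop
vertex -0.302 1.495 0.941
vertex 1.366 1.064 -0.079
vertex 0.706 0.55 1.093
endloop
endfacet
facet normal 0.514 0.641 0.570
outer loop
vertex 1.462 1.491 1.932
vertex 1.114 2.95 0.607
vertex 0.454 2.436 1.779
endloop
endfacet
facet normal 0.725 -0.680 0.110
outer loop
vertex 2.122 2.005 0.759
vertex 1.462 1.491 1.932
vertex 1.366 1.064 -0.079
endloop
endfacet
facet normal 0.514 0.640 0.570
outer loop
vertex 2.122 2.005 0.759
vertex 1.114 2.95 0.607
vertex 1.462 1.491 1.932
endloop
endfacet
facet normal -0.725 0.680 -0.110
outer loop
vertex 0.454 2.436 1.779
vertex 1.114 2.95 0.607
vertex -0.302 1.495 0.941
endloop
endfacet
facet normal -0.514 -0.641 -0.570
outer loop
vertex 0.358 2.009 -0.232
vertex 1.366 1.064 -0.079
vertex -0.302 1.495 0.941
endloop
endfacet
facet normal -0.725 0.680 -0.110
outer loop
vertex -0.302 1.495 0.941
vertex 1.114 2.95 0.607
vertex 0.358 2.009 -0.232
endloop
endfacet
facet normal 0.458 0.357 -0.814
outer loop
vertex 0.358 2.009 -0.232
vertex 2.122 2.005 0.759
vertex 1.366 1.064 -0.079
endloop
endfacet
facet normal 0.458 0.358 -0.814
outer loop
vertex 1.114 2.95 0.607
vertex 2.122 2.005 0.759
vertex 0.358 2.009 -0.232
endloop
endfacet
facet normal -0.874 0.452 0.179
outer loop
vertex -2.527 -1.657 -0.829
vertex -1.943 -0.541 -0.797
vertex -2.831 -1.439 -2.865
endloop
endfacet
facet normal -0.463 -0.886 -0.026
outer loop
vertex -1.477 -2.139 -3.143
vertex -2.527 -1.657 -0.829
vertex -2.831 -1.439 -2.865
endloop
endfacet
facet normal -0.874 0.451 0.179
outer loop
vertex -2.831 -1.439 -2.865
vertex -1.943 -0.541 -0.797
vertex -2.248 -0.323 -2.833
endloop
endfacet
facet normal -0.148 0.105 -0.983
outer loop
vertex -2.248 -0.323 -2.833
vertex -1.477 -2.139 -3.143
vertex -2.831 -1.439 -2.865
endloop
endfacet
facet normal 0.147 -0.105 0.983
outer loop
vertex -2.527 -1.657 -0.829
vertex -0.589 -1.241 -1.075
vertex -1.943 -0.541 -0.797
endloop
endfacet
facet normal -0.463 -0.886 -0.026
outer loop
vertex -1.172 -2.357 -1.107
vertex -2.527 -1.657 -0.829
vertex -1.477 -2.139 -3.143
endloop
endfacet
facet normal 0.147 -0.105 0.983
outer loop
vertex -1.172 -2.357 -1.107
vertex -0.589 -1.241 -1.075
vertex -2.527 -1.657 -0.829
endloop
endfacet
facet normal 0.463 0.886 0.025
outer loop
vertex -1.943 -0.541 -0.797
vertex -0.589 -1.241 -1.075
vertex -2.248 -0.323 -2.833
endloop
endfacet
facet normal -0.147 0.105 -0.983
outer loop
vertex -0.893 -1.023 -3.111
vertex -1.477 -2.139 -3.143
vertex -2.248 -0.323 -2.833
endloop
endfacet
facet normal 0.463 0.886 0.026
outer loop
vertex -2.248 -0.323 -2.833
vertex -0.589 -1.241 -1.075
vertex -0.893 -1.023 -3.111
endloop
endfacet
facet normal 0.874 -0.452 -0.179
outer loop
vertex -0.893 -1.023 -3.111
vertex -1.172 -2.357 -1.107
vertex -1.477 -2.139 -3.143
endloop
endfacet
facet normal 0.874 -0.452 -0.179
outer loop
vertex -0.589 -1.241 -1.075
vertex -1.172 -2.357 -1.107
vertex -0.893 -1.023 -3.111
endloop
endfacet

endsolid


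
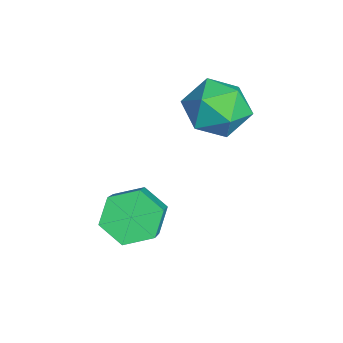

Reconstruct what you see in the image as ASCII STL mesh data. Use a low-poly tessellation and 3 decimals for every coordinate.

solid 
facet normal -0.449 0.418 0.790
outer loop
vertex -4.797 1.769 -0.256
vertex -4.631 0.715 0.396
vertex -3.757 1.61 0.42
endloop
endfacet
facet normal -0.118 0.911 0.395
outer loop
vertex -4.797 1.769 -0.256
vertex -3.757 1.61 0.42
vertex -3.689 2.115 -0.723
endloop
endfacet
facet normal -0.387 0.883 -0.265
outer loop
vertex -4.797 1.769 -0.256
vertex -3.689 2.115 -0.723
vertex -4.521 1.531 -1.453
endloop
endfacet
facet normal -0.885 0.373 -0.278
outer loop
vertex -4.797 1.769 -0.256
vertex -4.521 1.531 -1.453
vertex -5.103 0.666 -0.762
endloop
endfacet
facet normal -0.924 0.085 0.373
outer loop
vertex -4.797 1.769 -0.256
vertex -5.103 0.666 -0.762
vertex -4.631 0.715 0.396
endloop
endfacet
facet normal 0.573 0.737 0.359
outer loop
vertex -3.689 2.115 -0.723
vertex -3.757 1.61 0.42
vertex -2.837 1.274 -0.358
endloop
endfacet
facet normal 0.036 -0.062 0.997
outer loop
vertex -3.757 1.61 0.42
vertex -4.631 0.715 0.396
vertex -3.419 0.409 0.333
endloop
endfacet
facet normal -0.731 -0.600 0.323
outer loop
vertex -4.631 0.715 0.396
vertex -5.103 0.666 -0.762
vertex -4.251 -0.175 -0.397
endloop
endfacet
facet normal -0.668 -0.135 -0.732
outer loop
vertex -5.103 0.666 -0.762
vertex -4.521 1.531 -1.453
vertex -4.183 0.33 -1.54
endloop
endfacet
facet normal 0.138 0.691 -0.710
outer loop
vertex -4.521 1.531 -1.453
vertex -3.689 2.115 -0.723
vertex -3.309 1.225 -1.516
endloop
endfacet
facet normal 0.885 -0.373 0.278
outer loop
vertex -3.143 0.171 -0.864
vertex -2.837 1.274 -0.358
vertex -3.419 0.409 0.333
endloop
endfacet
facet normal 0.387 -0.883 0.265
outer loop
vertex -3.143 0.171 -0.864
vertex -3.419 0.409 0.333
vertex -4.251 -0.175 -0.397
endloop
endfacet
facet normal 0.118 -0.911 -0.395
outer loop
vertex -3.143 0.171 -0.864
vertex -4.251 -0.175 -0.397
vertex -4.183 0.33 -1.54
endloop
endfacet
facet normal 0.449 -0.418 -0.790
outer loop
vertex -3.143 0.171 -0.864
vertex -4.183 0.33 -1.54
vertex -3.309 1.225 -1.516
endloop
endfacet
facet normal 0.924 -0.085 -0.373
outer loop
vertex -3.143 0.171 -0.864
vertex -3.309 1.225 -1.516
vertex -2.837 1.274 -0.358
endloop
endfacet
facet normal 0.668 0.135 0.732
outer loop
vertex -3.419 0.409 0.333
vertex -2.837 1.274 -0.358
vertex -3.757 1.61 0.42
endloop
endfacet
facet normal -0.138 -0.691 0.710
outer loop
vertex -4.251 -0.175 -0.397
vertex -3.419 0.409 0.333
vertex -4.631 0.715 0.396
endloop
endfacet
facet normal -0.573 -0.737 -0.359
outer loop
vertex -4.183 0.33 -1.54
vertex -4.251 -0.175 -0.397
vertex -5.103 0.666 -0.762
endloop
endfacet
facet normal -0.036 0.062 -0.997
outer loop
vertex -3.309 1.225 -1.516
vertex -4.183 0.33 -1.54
vertex -4.521 1.531 -1.453
endloop
endfacet
facet normal 0.731 0.600 -0.323
outer loop
vertex -2.837 1.274 -0.358
vertex -3.309 1.225 -1.516
vertex -3.689 2.115 -0.723
endloop
endfacet
facet normal -0.764 0.126 -0.633
outer loop
vertex -1.474 -2.125 -4.919
vertex -2.079 -1.8 -4.125
vertex -1.512 -1.105 -4.671
endloop
endfacet
facet normal 0.645 0.203 -0.737
outer loop
vertex -1.474 -2.125 -4.919
vertex -1.512 -1.105 -4.671
vertex -0.016 -2.365 -3.71
endloop
endfacet
facet normal 0.645 0.203 -0.737
outer loop
vertex -0.016 -2.365 -3.71
vertex -1.512 -1.105 -4.671
vertex -0.053 -1.346 -3.461
endloop
endfacet
facet normal 0.764 -0.127 0.633
outer loop
vertex -0.016 -2.365 -3.71
vertex -0.053 -1.346 -3.461
vertex -0.621 -2.04 -2.915
endloop
endfacet
facet normal -0.764 0.126 -0.633
outer loop
vertex -1.512 -1.105 -4.671
vertex -2.079 -1.8 -4.125
vertex -2.117 -0.78 -3.876
endloop
endfacet
facet normal 0.291 0.943 -0.164
outer loop
vertex -1.512 -1.105 -4.671
vertex -2.117 -0.78 -3.876
vertex -0.053 -1.346 -3.461
endloop
endfacet
facet normal 0.291 0.942 -0.164
outer loop
vertex -0.053 -1.346 -3.461
vertex -2.117 -0.78 -3.876
vertex -0.658 -1.021 -2.667
endloop
endfacet
facet normal 0.763 -0.126 0.633
outer loop
vertex -0.053 -1.346 -3.461
vertex -0.658 -1.021 -2.667
vertex -0.621 -2.04 -2.915
endloop
endfacet
facet normal -0.764 0.126 -0.633
outer loop
vertex -2.117 -0.78 -3.876
vertex -2.079 -1.8 -4.125
vertex -2.684 -1.475 -3.33
endloop
endfacet
facet normal -0.353 0.739 0.574
outer loop
vertex -2.117 -0.78 -3.876
vertex -2.684 -1.475 -3.33
vertex -0.658 -1.021 -2.667
endloop
endfacet
facet normal -0.353 0.740 0.573
outer loop
vertex -0.658 -1.021 -2.667
vertex -2.684 -1.475 -3.33
vertex -1.226 -1.715 -2.121
endloop
endfacet
facet normal 0.763 -0.126 0.633
outer loop
vertex -0.658 -1.021 -2.667
vertex -1.226 -1.715 -2.121
vertex -0.621 -2.04 -2.915
endloop
endfacet
facet normal -0.764 0.127 -0.633
outer loop
vertex -2.684 -1.475 -3.33
vertex -2.079 -1.8 -4.125
vertex -2.647 -2.494 -3.579
endloop
endfacet
facet normal -0.645 -0.203 0.737
outer loop
vertex -2.684 -1.475 -3.33
vertex -2.647 -2.494 -3.579
vertex -1.226 -1.715 -2.121
endloop
endfacet
facet normal -0.645 -0.203 0.737
outer loop
vertex -1.226 -1.715 -2.121
vertex -2.647 -2.494 -3.579
vertex -1.188 -2.735 -2.369
endloop
endfacet
facet normal 0.764 -0.126 0.633
outer loop
vertex -1.226 -1.715 -2.121
vertex -1.188 -2.735 -2.369
vertex -0.621 -2.04 -2.915
endloop
endfacet
facet normal -0.763 0.126 -0.633
outer loop
vertex -2.647 -2.494 -3.579
vertex -2.079 -1.8 -4.125
vertex -2.042 -2.819 -4.373
endloop
endfacet
facet normal -0.291 -0.942 0.164
outer loop
vertex -2.647 -2.494 -3.579
vertex -2.042 -2.819 -4.373
vertex -1.188 -2.735 -2.369
endloop
endfacet
facet normal -0.291 -0.943 0.164
outer loop
vertex -1.188 -2.735 -2.369
vertex -2.042 -2.819 -4.373
vertex -0.583 -3.06 -3.164
endloop
endfacet
facet normal 0.764 -0.126 0.633
outer loop
vertex -1.188 -2.735 -2.369
vertex -0.583 -3.06 -3.164
vertex -0.621 -2.04 -2.915
endloop
endfacet
facet normal -0.763 0.126 -0.633
outer loop
vertex -2.042 -2.819 -4.373
vertex -2.079 -1.8 -4.125
vertex -1.474 -2.125 -4.919
endloop
endfacet
facet normal 0.353 -0.740 -0.573
outer loop
vertex -2.042 -2.819 -4.373
vertex -1.474 -2.125 -4.919
vertex -0.583 -3.06 -3.164
endloop
endfacet
facet normal 0.354 -0.739 -0.573
outer loop
vertex -0.583 -3.06 -3.164
vertex -1.474 -2.125 -4.919
vertex -0.016 -2.365 -3.71
endloop
endfacet
facet normal 0.764 -0.126 0.633
outer loop
vertex -0.583 -3.06 -3.164
vertex -0.016 -2.365 -3.71
vertex -0.621 -2.04 -2.915
endloop
endfacet

endsolid


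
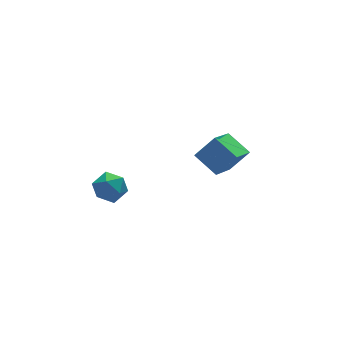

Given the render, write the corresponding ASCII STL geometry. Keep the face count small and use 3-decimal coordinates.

solid 
facet normal 0.183 0.086 0.979
outer loop
vertex -2.933 -2.405 0.349
vertex -3.246 -3.142 0.472
vertex -2.456 -3.058 0.317
endloop
endfacet
facet normal 0.660 0.453 0.599
outer loop
vertex -2.933 -2.405 0.349
vertex -2.456 -3.058 0.317
vertex -2.368 -2.466 -0.228
endloop
endfacet
facet normal 0.307 0.930 0.202
outer loop
vertex -2.933 -2.405 0.349
vertex -2.368 -2.466 -0.228
vertex -3.105 -2.183 -0.41
endloop
endfacet
facet normal -0.389 0.857 0.339
outer loop
vertex -2.933 -2.405 0.349
vertex -3.105 -2.183 -0.41
vertex -3.647 -2.6 0.023
endloop
endfacet
facet normal -0.465 0.334 0.819
outer loop
vertex -2.933 -2.405 0.349
vertex -3.647 -2.6 0.023
vertex -3.246 -3.142 0.472
endloop
endfacet
facet normal 0.988 -0.003 0.156
outer loop
vertex -2.368 -2.466 -0.228
vertex -2.456 -3.058 0.317
vertex -2.333 -3.24 -0.463
endloop
endfacet
facet normal 0.215 -0.598 0.772
outer loop
vertex -2.456 -3.058 0.317
vertex -3.246 -3.142 0.472
vertex -2.875 -3.657 -0.03
endloop
endfacet
facet normal -0.836 -0.194 0.513
outer loop
vertex -3.246 -3.142 0.472
vertex -3.647 -2.6 0.023
vertex -3.612 -3.374 -0.212
endloop
endfacet
facet normal -0.712 0.651 -0.264
outer loop
vertex -3.647 -2.6 0.023
vertex -3.105 -2.183 -0.41
vertex -3.524 -2.782 -0.757
endloop
endfacet
facet normal 0.415 0.771 -0.484
outer loop
vertex -3.105 -2.183 -0.41
vertex -2.368 -2.466 -0.228
vertex -2.734 -2.698 -0.912
endloop
endfacet
facet normal 0.389 -0.857 -0.339
outer loop
vertex -3.047 -3.435 -0.789
vertex -2.333 -3.24 -0.463
vertex -2.875 -3.657 -0.03
endloop
endfacet
facet normal -0.307 -0.930 -0.202
outer loop
vertex -3.047 -3.435 -0.789
vertex -2.875 -3.657 -0.03
vertex -3.612 -3.374 -0.212
endloop
endfacet
facet normal -0.660 -0.453 -0.599
outer loop
vertex -3.047 -3.435 -0.789
vertex -3.612 -3.374 -0.212
vertex -3.524 -2.782 -0.757
endloop
endfacet
facet normal -0.183 -0.086 -0.979
outer loop
vertex -3.047 -3.435 -0.789
vertex -3.524 -2.782 -0.757
vertex -2.734 -2.698 -0.912
endloop
endfacet
facet normal 0.465 -0.334 -0.819
outer loop
vertex -3.047 -3.435 -0.789
vertex -2.734 -2.698 -0.912
vertex -2.333 -3.24 -0.463
endloop
endfacet
facet normal 0.712 -0.651 0.264
outer loop
vertex -2.875 -3.657 -0.03
vertex -2.333 -3.24 -0.463
vertex -2.456 -3.058 0.317
endloop
endfacet
facet normal -0.415 -0.771 0.484
outer loop
vertex -3.612 -3.374 -0.212
vertex -2.875 -3.657 -0.03
vertex -3.246 -3.142 0.472
endloop
endfacet
facet normal -0.988 0.003 -0.156
outer loop
vertex -3.524 -2.782 -0.757
vertex -3.612 -3.374 -0.212
vertex -3.647 -2.6 0.023
endloop
endfacet
facet normal -0.215 0.598 -0.772
outer loop
vertex -2.734 -2.698 -0.912
vertex -3.524 -2.782 -0.757
vertex -3.105 -2.183 -0.41
endloop
endfacet
facet normal 0.836 0.194 -0.513
outer loop
vertex -2.333 -3.24 -0.463
vertex -2.734 -2.698 -0.912
vertex -2.368 -2.466 -0.228
endloop
endfacet
facet normal -0.720 0.060 -0.691
outer loop
vertex 0.601 -3.393 0.815
vertex 1.865 -2.201 -0.399
vertex 1.062 -4.465 0.242
endloop
endfacet
facet normal -0.596 -0.563 0.573
outer loop
vertex 1.955 -4.539 1.099
vertex 0.601 -3.393 0.815
vertex 1.062 -4.465 0.242
endloop
endfacet
facet normal -0.720 0.060 -0.691
outer loop
vertex 1.062 -4.465 0.242
vertex 1.865 -2.201 -0.399
vertex 2.326 -3.273 -0.972
endloop
endfacet
facet normal 0.355 -0.825 -0.441
outer loop
vertex 2.326 -3.273 -0.972
vertex 1.955 -4.539 1.099
vertex 1.062 -4.465 0.242
endloop
endfacet
facet normal -0.355 0.825 0.441
outer loop
vertex 0.601 -3.393 0.815
vertex 2.758 -2.275 0.458
vertex 1.865 -2.201 -0.399
endloop
endfacet
facet normal -0.596 -0.563 0.573
outer loop
vertex 1.494 -3.467 1.672
vertex 0.601 -3.393 0.815
vertex 1.955 -4.539 1.099
endloop
endfacet
facet normal -0.355 0.825 0.441
outer loop
vertex 1.494 -3.467 1.672
vertex 2.758 -2.275 0.458
vertex 0.601 -3.393 0.815
endloop
endfacet
facet normal 0.596 0.563 -0.573
outer loop
vertex 1.865 -2.201 -0.399
vertex 2.758 -2.275 0.458
vertex 2.326 -3.273 -0.972
endloop
endfacet
facet normal 0.355 -0.825 -0.441
outer loop
vertex 3.219 -3.347 -0.115
vertex 1.955 -4.539 1.099
vertex 2.326 -3.273 -0.972
endloop
endfacet
facet normal 0.596 0.563 -0.573
outer loop
vertex 2.326 -3.273 -0.972
vertex 2.758 -2.275 0.458
vertex 3.219 -3.347 -0.115
endloop
endfacet
facet normal 0.720 -0.060 0.691
outer loop
vertex 3.219 -3.347 -0.115
vertex 1.494 -3.467 1.672
vertex 1.955 -4.539 1.099
endloop
endfacet
facet normal 0.720 -0.060 0.691
outer loop
vertex 2.758 -2.275 0.458
vertex 1.494 -3.467 1.672
vertex 3.219 -3.347 -0.115
endloop
endfacet

endsolid


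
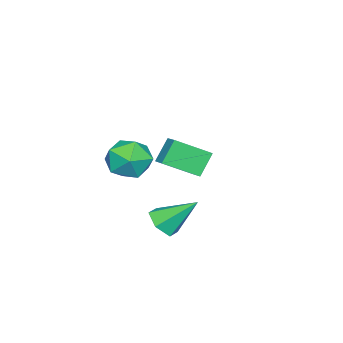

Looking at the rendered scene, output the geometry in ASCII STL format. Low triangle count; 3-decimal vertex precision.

solid 
facet normal 0.248 -0.690 -0.680
outer loop
vertex 2.164 2.38 -2.453
vertex 1.798 2.902 -3.116
vertex 2.685 2.999 -2.891
endloop
endfacet
facet normal 0.645 -0.002 0.764
outer loop
vertex 2.164 2.38 -2.453
vertex 2.685 2.999 -2.891
vertex 1.282 4.338 -1.704
endloop
endfacet
facet normal 0.248 -0.691 -0.679
outer loop
vertex 2.685 2.999 -2.891
vertex 1.798 2.902 -3.116
vertex 2.319 3.52 -3.555
endloop
endfacet
facet normal 0.736 0.667 0.118
outer loop
vertex 2.685 2.999 -2.891
vertex 2.319 3.52 -3.555
vertex 1.282 4.338 -1.704
endloop
endfacet
facet normal 0.248 -0.691 -0.679
outer loop
vertex 2.319 3.52 -3.555
vertex 1.798 2.902 -3.116
vertex 1.432 3.423 -3.78
endloop
endfacet
facet normal 0.002 0.915 -0.403
outer loop
vertex 2.319 3.52 -3.555
vertex 1.432 3.423 -3.78
vertex 1.282 4.338 -1.704
endloop
endfacet
facet normal 0.248 -0.691 -0.679
outer loop
vertex 1.432 3.423 -3.78
vertex 1.798 2.902 -3.116
vertex 0.911 2.805 -3.341
endloop
endfacet
facet normal -0.823 0.496 -0.278
outer loop
vertex 1.432 3.423 -3.78
vertex 0.911 2.805 -3.341
vertex 1.282 4.338 -1.704
endloop
endfacet
facet normal 0.248 -0.690 -0.680
outer loop
vertex 0.911 2.805 -3.341
vertex 1.798 2.902 -3.116
vertex 1.277 2.283 -2.678
endloop
endfacet
facet normal -0.913 -0.172 0.369
outer loop
vertex 0.911 2.805 -3.341
vertex 1.277 2.283 -2.678
vertex 1.282 4.338 -1.704
endloop
endfacet
facet normal 0.248 -0.690 -0.680
outer loop
vertex 1.277 2.283 -2.678
vertex 1.798 2.902 -3.116
vertex 2.164 2.38 -2.453
endloop
endfacet
facet normal -0.180 -0.421 0.889
outer loop
vertex 1.277 2.283 -2.678
vertex 2.164 2.38 -2.453
vertex 1.282 4.338 -1.704
endloop
endfacet
facet normal -0.675 0.737 -0.044
outer loop
vertex 1.337 1.931 -0.157
vertex 0.966 1.658 0.973
vertex 1.862 2.469 0.804
endloop
endfacet
facet normal -0.103 0.891 -0.443
outer loop
vertex 1.337 1.931 -0.157
vertex 1.862 2.469 0.804
vertex 2.546 2.084 -0.13
endloop
endfacet
facet normal -0.027 0.373 -0.927
outer loop
vertex 1.337 1.931 -0.157
vertex 2.546 2.084 -0.13
vertex 2.073 1.037 -0.538
endloop
endfacet
facet normal -0.551 -0.101 -0.828
outer loop
vertex 1.337 1.931 -0.157
vertex 2.073 1.037 -0.538
vertex 1.097 0.774 0.144
endloop
endfacet
facet normal -0.951 0.124 -0.282
outer loop
vertex 1.337 1.931 -0.157
vertex 1.097 0.774 0.144
vertex 0.966 1.658 0.973
endloop
endfacet
facet normal 0.471 0.882 -0.018
outer loop
vertex 2.546 2.084 -0.13
vertex 1.862 2.469 0.804
vertex 2.923 1.906 1.016
endloop
endfacet
facet normal -0.454 0.632 0.628
outer loop
vertex 1.862 2.469 0.804
vertex 0.966 1.658 0.973
vertex 1.947 1.643 1.698
endloop
endfacet
facet normal -0.902 -0.359 0.241
outer loop
vertex 0.966 1.658 0.973
vertex 1.097 0.774 0.144
vertex 1.474 0.596 1.29
endloop
endfacet
facet normal -0.255 -0.722 -0.643
outer loop
vertex 1.097 0.774 0.144
vertex 2.073 1.037 -0.538
vertex 2.158 0.211 0.356
endloop
endfacet
facet normal 0.594 0.045 -0.803
outer loop
vertex 2.073 1.037 -0.538
vertex 2.546 2.084 -0.13
vertex 3.054 1.022 0.187
endloop
endfacet
facet normal 0.551 0.101 0.828
outer loop
vertex 2.683 0.749 1.317
vertex 2.923 1.906 1.016
vertex 1.947 1.643 1.698
endloop
endfacet
facet normal 0.027 -0.373 0.927
outer loop
vertex 2.683 0.749 1.317
vertex 1.947 1.643 1.698
vertex 1.474 0.596 1.29
endloop
endfacet
facet normal 0.103 -0.891 0.443
outer loop
vertex 2.683 0.749 1.317
vertex 1.474 0.596 1.29
vertex 2.158 0.211 0.356
endloop
endfacet
facet normal 0.675 -0.737 0.044
outer loop
vertex 2.683 0.749 1.317
vertex 2.158 0.211 0.356
vertex 3.054 1.022 0.187
endloop
endfacet
facet normal 0.951 -0.124 0.282
outer loop
vertex 2.683 0.749 1.317
vertex 3.054 1.022 0.187
vertex 2.923 1.906 1.016
endloop
endfacet
facet normal 0.255 0.722 0.643
outer loop
vertex 1.947 1.643 1.698
vertex 2.923 1.906 1.016
vertex 1.862 2.469 0.804
endloop
endfacet
facet normal -0.594 -0.045 0.803
outer loop
vertex 1.474 0.596 1.29
vertex 1.947 1.643 1.698
vertex 0.966 1.658 0.973
endloop
endfacet
facet normal -0.471 -0.882 0.018
outer loop
vertex 2.158 0.211 0.356
vertex 1.474 0.596 1.29
vertex 1.097 0.774 0.144
endloop
endfacet
facet normal 0.454 -0.632 -0.628
outer loop
vertex 3.054 1.022 0.187
vertex 2.158 0.211 0.356
vertex 2.073 1.037 -0.538
endloop
endfacet
facet normal 0.902 0.359 -0.241
outer loop
vertex 2.923 1.906 1.016
vertex 3.054 1.022 0.187
vertex 2.546 2.084 -0.13
endloop
endfacet
facet normal -0.651 -0.661 -0.373
outer loop
vertex -2.628 0.097 -2.181
vertex -3.491 0.292 -1.02
vertex -3.585 1.581 -3.141
endloop
endfacet
facet normal 0.591 -0.134 -0.796
outer loop
vertex -2.849 2.328 -2.72
vertex -2.628 0.097 -2.181
vertex -3.585 1.581 -3.141
endloop
endfacet
facet normal -0.651 -0.661 -0.373
outer loop
vertex -3.585 1.581 -3.141
vertex -3.491 0.292 -1.02
vertex -4.448 1.776 -1.98
endloop
endfacet
facet normal -0.476 0.738 -0.478
outer loop
vertex -4.448 1.776 -1.98
vertex -2.849 2.328 -2.72
vertex -3.585 1.581 -3.141
endloop
endfacet
facet normal 0.476 -0.738 0.478
outer loop
vertex -2.628 0.097 -2.181
vertex -2.755 1.039 -0.599
vertex -3.491 0.292 -1.02
endloop
endfacet
facet normal 0.591 -0.134 -0.796
outer loop
vertex -1.892 0.844 -1.76
vertex -2.628 0.097 -2.181
vertex -2.849 2.328 -2.72
endloop
endfacet
facet normal 0.476 -0.738 0.478
outer loop
vertex -1.892 0.844 -1.76
vertex -2.755 1.039 -0.599
vertex -2.628 0.097 -2.181
endloop
endfacet
facet normal -0.591 0.134 0.796
outer loop
vertex -3.491 0.292 -1.02
vertex -2.755 1.039 -0.599
vertex -4.448 1.776 -1.98
endloop
endfacet
facet normal -0.476 0.738 -0.478
outer loop
vertex -3.712 2.523 -1.559
vertex -2.849 2.328 -2.72
vertex -4.448 1.776 -1.98
endloop
endfacet
facet normal -0.591 0.134 0.796
outer loop
vertex -4.448 1.776 -1.98
vertex -2.755 1.039 -0.599
vertex -3.712 2.523 -1.559
endloop
endfacet
facet normal 0.651 0.661 0.373
outer loop
vertex -3.712 2.523 -1.559
vertex -1.892 0.844 -1.76
vertex -2.849 2.328 -2.72
endloop
endfacet
facet normal 0.651 0.661 0.373
outer loop
vertex -2.755 1.039 -0.599
vertex -1.892 0.844 -1.76
vertex -3.712 2.523 -1.559
endloop
endfacet

endsolid


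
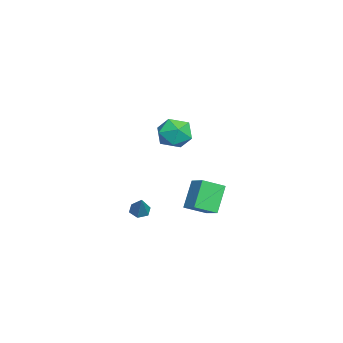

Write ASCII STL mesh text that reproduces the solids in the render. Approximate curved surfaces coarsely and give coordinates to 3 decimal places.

solid 
facet normal -0.586 -0.135 -0.799
outer loop
vertex -0.402 0.024 -4.197
vertex -0.896 0.097 -3.847
vertex -0.639 0.58 -4.117
endloop
endfacet
facet normal 0.864 0.410 -0.293
outer loop
vertex -0.402 0.024 -4.197
vertex -0.639 0.58 -4.117
vertex -0.004 0.303 -2.633
endloop
endfacet
facet normal -0.586 -0.135 -0.799
outer loop
vertex -0.639 0.58 -4.117
vertex -0.896 0.097 -3.847
vertex -1.133 0.654 -3.767
endloop
endfacet
facet normal 0.211 0.973 0.092
outer loop
vertex -0.639 0.58 -4.117
vertex -1.133 0.654 -3.767
vertex -0.004 0.303 -2.633
endloop
endfacet
facet normal -0.587 -0.135 -0.798
outer loop
vertex -1.133 0.654 -3.767
vertex -0.896 0.097 -3.847
vertex -1.39 0.171 -3.496
endloop
endfacet
facet normal -0.461 0.608 0.647
outer loop
vertex -1.133 0.654 -3.767
vertex -1.39 0.171 -3.496
vertex -0.004 0.303 -2.633
endloop
endfacet
facet normal -0.587 -0.136 -0.798
outer loop
vertex -1.39 0.171 -3.496
vertex -0.896 0.097 -3.847
vertex -1.153 -0.385 -3.576
endloop
endfacet
facet normal -0.478 -0.321 0.817
outer loop
vertex -1.39 0.171 -3.496
vertex -1.153 -0.385 -3.576
vertex -0.004 0.303 -2.633
endloop
endfacet
facet normal -0.587 -0.136 -0.798
outer loop
vertex -1.153 -0.385 -3.576
vertex -0.896 0.097 -3.847
vertex -0.659 -0.459 -3.927
endloop
endfacet
facet normal 0.175 -0.885 0.432
outer loop
vertex -1.153 -0.385 -3.576
vertex -0.659 -0.459 -3.927
vertex -0.004 0.303 -2.633
endloop
endfacet
facet normal -0.586 -0.135 -0.799
outer loop
vertex -0.659 -0.459 -3.927
vertex -0.896 0.097 -3.847
vertex -0.402 0.024 -4.197
endloop
endfacet
facet normal 0.846 -0.519 -0.123
outer loop
vertex -0.659 -0.459 -3.927
vertex -0.402 0.024 -4.197
vertex -0.004 0.303 -2.633
endloop
endfacet
facet normal 0.230 0.277 0.933
outer loop
vertex 1.237 2.924 3.753
vertex 1.375 1.876 4.03
vertex 2.22 2.457 3.649
endloop
endfacet
facet normal 0.420 0.780 0.464
outer loop
vertex 1.237 2.924 3.753
vertex 2.22 2.457 3.649
vertex 1.846 3.123 2.867
endloop
endfacet
facet normal -0.164 0.981 0.107
outer loop
vertex 1.237 2.924 3.753
vertex 1.846 3.123 2.867
vertex 0.77 2.954 2.765
endloop
endfacet
facet normal -0.715 0.602 0.356
outer loop
vertex 1.237 2.924 3.753
vertex 0.77 2.954 2.765
vertex 0.479 2.183 3.484
endloop
endfacet
facet normal -0.471 0.167 0.866
outer loop
vertex 1.237 2.924 3.753
vertex 0.479 2.183 3.484
vertex 1.375 1.876 4.03
endloop
endfacet
facet normal 0.874 0.487 -0.003
outer loop
vertex 1.846 3.123 2.867
vertex 2.22 2.457 3.649
vertex 2.361 2.197 2.596
endloop
endfacet
facet normal 0.566 -0.327 0.756
outer loop
vertex 2.22 2.457 3.649
vertex 1.375 1.876 4.03
vertex 2.07 1.426 3.315
endloop
endfacet
facet normal -0.569 -0.506 0.649
outer loop
vertex 1.375 1.876 4.03
vertex 0.479 2.183 3.484
vertex 0.994 1.257 3.213
endloop
endfacet
facet normal -0.964 0.198 -0.178
outer loop
vertex 0.479 2.183 3.484
vertex 0.77 2.954 2.765
vertex 0.62 1.923 2.431
endloop
endfacet
facet normal -0.072 0.811 -0.581
outer loop
vertex 0.77 2.954 2.765
vertex 1.846 3.123 2.867
vertex 1.465 2.504 2.05
endloop
endfacet
facet normal 0.715 -0.602 -0.356
outer loop
vertex 1.603 1.456 2.327
vertex 2.361 2.197 2.596
vertex 2.07 1.426 3.315
endloop
endfacet
facet normal 0.164 -0.981 -0.107
outer loop
vertex 1.603 1.456 2.327
vertex 2.07 1.426 3.315
vertex 0.994 1.257 3.213
endloop
endfacet
facet normal -0.420 -0.780 -0.464
outer loop
vertex 1.603 1.456 2.327
vertex 0.994 1.257 3.213
vertex 0.62 1.923 2.431
endloop
endfacet
facet normal -0.230 -0.277 -0.933
outer loop
vertex 1.603 1.456 2.327
vertex 0.62 1.923 2.431
vertex 1.465 2.504 2.05
endloop
endfacet
facet normal 0.471 -0.167 -0.866
outer loop
vertex 1.603 1.456 2.327
vertex 1.465 2.504 2.05
vertex 2.361 2.197 2.596
endloop
endfacet
facet normal 0.964 -0.198 0.178
outer loop
vertex 2.07 1.426 3.315
vertex 2.361 2.197 2.596
vertex 2.22 2.457 3.649
endloop
endfacet
facet normal 0.072 -0.811 0.581
outer loop
vertex 0.994 1.257 3.213
vertex 2.07 1.426 3.315
vertex 1.375 1.876 4.03
endloop
endfacet
facet normal -0.874 -0.487 0.003
outer loop
vertex 0.62 1.923 2.431
vertex 0.994 1.257 3.213
vertex 0.479 2.183 3.484
endloop
endfacet
facet normal -0.566 0.327 -0.756
outer loop
vertex 1.465 2.504 2.05
vertex 0.62 1.923 2.431
vertex 0.77 2.954 2.765
endloop
endfacet
facet normal 0.569 0.506 -0.649
outer loop
vertex 2.361 2.197 2.596
vertex 1.465 2.504 2.05
vertex 1.846 3.123 2.867
endloop
endfacet
facet normal -0.556 0.190 0.809
outer loop
vertex -3.497 2.707 -2.726
vertex -2.51 3.372 -2.205
vertex -3.994 3.939 -3.357
endloop
endfacet
facet normal -0.759 -0.512 -0.401
outer loop
vertex -2.91 3.568 -4.935
vertex -3.497 2.707 -2.726
vertex -3.994 3.939 -3.357
endloop
endfacet
facet normal -0.556 0.190 0.809
outer loop
vertex -3.994 3.939 -3.357
vertex -2.51 3.372 -2.205
vertex -3.006 4.604 -2.835
endloop
endfacet
facet normal -0.337 0.838 -0.429
outer loop
vertex -3.006 4.604 -2.835
vertex -2.91 3.568 -4.935
vertex -3.994 3.939 -3.357
endloop
endfacet
facet normal 0.338 -0.838 0.429
outer loop
vertex -3.497 2.707 -2.726
vertex -1.426 3.001 -3.783
vertex -2.51 3.372 -2.205
endloop
endfacet
facet normal -0.760 -0.511 -0.401
outer loop
vertex -2.414 2.336 -4.305
vertex -3.497 2.707 -2.726
vertex -2.91 3.568 -4.935
endloop
endfacet
facet normal 0.338 -0.838 0.429
outer loop
vertex -2.414 2.336 -4.305
vertex -1.426 3.001 -3.783
vertex -3.497 2.707 -2.726
endloop
endfacet
facet normal 0.760 0.511 0.402
outer loop
vertex -2.51 3.372 -2.205
vertex -1.426 3.001 -3.783
vertex -3.006 4.604 -2.835
endloop
endfacet
facet normal -0.338 0.838 -0.429
outer loop
vertex -1.923 4.233 -4.414
vertex -2.91 3.568 -4.935
vertex -3.006 4.604 -2.835
endloop
endfacet
facet normal 0.760 0.512 0.401
outer loop
vertex -3.006 4.604 -2.835
vertex -1.426 3.001 -3.783
vertex -1.923 4.233 -4.414
endloop
endfacet
facet normal 0.555 -0.190 -0.809
outer loop
vertex -1.923 4.233 -4.414
vertex -2.414 2.336 -4.305
vertex -2.91 3.568 -4.935
endloop
endfacet
facet normal 0.556 -0.190 -0.809
outer loop
vertex -1.426 3.001 -3.783
vertex -2.414 2.336 -4.305
vertex -1.923 4.233 -4.414
endloop
endfacet

endsolid


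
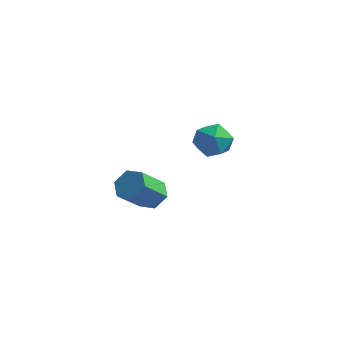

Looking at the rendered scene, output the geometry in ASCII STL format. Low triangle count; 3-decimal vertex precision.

solid 
facet normal 0.211 0.697 -0.686
outer loop
vertex 0.279 -2.747 -1.884
vertex -0.234 -2.138 -1.423
vertex 0.663 -2.222 -1.233
endloop
endfacet
facet normal 0.884 -0.435 -0.170
outer loop
vertex 0.279 -2.747 -1.884
vertex 0.663 -2.222 -1.233
vertex -0.134 -4.112 -0.539
endloop
endfacet
facet normal 0.884 -0.435 -0.170
outer loop
vertex -0.134 -4.112 -0.539
vertex 0.663 -2.222 -1.233
vertex 0.25 -3.587 0.112
endloop
endfacet
facet normal -0.211 -0.696 0.686
outer loop
vertex -0.134 -4.112 -0.539
vertex 0.25 -3.587 0.112
vertex -0.646 -3.502 -0.077
endloop
endfacet
facet normal 0.211 0.696 -0.686
outer loop
vertex 0.663 -2.222 -1.233
vertex -0.234 -2.138 -1.423
vertex 0.151 -1.613 -0.772
endloop
endfacet
facet normal 0.804 0.276 0.527
outer loop
vertex 0.663 -2.222 -1.233
vertex 0.151 -1.613 -0.772
vertex 0.25 -3.587 0.112
endloop
endfacet
facet normal 0.804 0.276 0.527
outer loop
vertex 0.25 -3.587 0.112
vertex 0.151 -1.613 -0.772
vertex -0.262 -2.977 0.573
endloop
endfacet
facet normal -0.211 -0.696 0.687
outer loop
vertex 0.25 -3.587 0.112
vertex -0.262 -2.977 0.573
vertex -0.646 -3.502 -0.077
endloop
endfacet
facet normal 0.211 0.696 -0.686
outer loop
vertex 0.151 -1.613 -0.772
vertex -0.234 -2.138 -1.423
vertex -0.746 -1.528 -0.961
endloop
endfacet
facet normal -0.080 0.712 0.698
outer loop
vertex 0.151 -1.613 -0.772
vertex -0.746 -1.528 -0.961
vertex -0.262 -2.977 0.573
endloop
endfacet
facet normal -0.080 0.712 0.698
outer loop
vertex -0.262 -2.977 0.573
vertex -0.746 -1.528 -0.961
vertex -1.159 -2.893 0.384
endloop
endfacet
facet normal -0.210 -0.696 0.686
outer loop
vertex -0.262 -2.977 0.573
vertex -1.159 -2.893 0.384
vertex -0.646 -3.502 -0.077
endloop
endfacet
facet normal 0.211 0.696 -0.686
outer loop
vertex -0.746 -1.528 -0.961
vertex -0.234 -2.138 -1.423
vertex -1.13 -2.053 -1.612
endloop
endfacet
facet normal -0.884 0.435 0.170
outer loop
vertex -0.746 -1.528 -0.961
vertex -1.13 -2.053 -1.612
vertex -1.159 -2.893 0.384
endloop
endfacet
facet normal -0.884 0.435 0.170
outer loop
vertex -1.159 -2.893 0.384
vertex -1.13 -2.053 -1.612
vertex -1.543 -3.418 -0.267
endloop
endfacet
facet normal -0.211 -0.697 0.686
outer loop
vertex -1.159 -2.893 0.384
vertex -1.543 -3.418 -0.267
vertex -0.646 -3.502 -0.077
endloop
endfacet
facet normal 0.211 0.696 -0.687
outer loop
vertex -1.13 -2.053 -1.612
vertex -0.234 -2.138 -1.423
vertex -0.618 -2.663 -2.073
endloop
endfacet
facet normal -0.804 -0.276 -0.527
outer loop
vertex -1.13 -2.053 -1.612
vertex -0.618 -2.663 -2.073
vertex -1.543 -3.418 -0.267
endloop
endfacet
facet normal -0.804 -0.277 -0.527
outer loop
vertex -1.543 -3.418 -0.267
vertex -0.618 -2.663 -2.073
vertex -1.031 -4.027 -0.728
endloop
endfacet
facet normal -0.211 -0.696 0.686
outer loop
vertex -1.543 -3.418 -0.267
vertex -1.031 -4.027 -0.728
vertex -0.646 -3.502 -0.077
endloop
endfacet
facet normal 0.210 0.696 -0.686
outer loop
vertex -0.618 -2.663 -2.073
vertex -0.234 -2.138 -1.423
vertex 0.279 -2.747 -1.884
endloop
endfacet
facet normal 0.080 -0.712 -0.697
outer loop
vertex -0.618 -2.663 -2.073
vertex 0.279 -2.747 -1.884
vertex -1.031 -4.027 -0.728
endloop
endfacet
facet normal 0.080 -0.712 -0.698
outer loop
vertex -1.031 -4.027 -0.728
vertex 0.279 -2.747 -1.884
vertex -0.134 -4.112 -0.539
endloop
endfacet
facet normal -0.211 -0.696 0.686
outer loop
vertex -1.031 -4.027 -0.728
vertex -0.134 -4.112 -0.539
vertex -0.646 -3.502 -0.077
endloop
endfacet
facet normal -0.874 0.422 -0.241
outer loop
vertex -0.201 3.645 -0.836
vertex -0.765 2.703 -0.443
vertex -0.536 3.59 0.28
endloop
endfacet
facet normal -0.389 0.918 -0.072
outer loop
vertex -0.201 3.645 -0.836
vertex -0.536 3.59 0.28
vertex 0.516 4.015 0.008
endloop
endfacet
facet normal 0.167 0.843 -0.511
outer loop
vertex -0.201 3.645 -0.836
vertex 0.516 4.015 0.008
vertex 0.937 3.391 -0.884
endloop
endfacet
facet normal 0.027 0.301 -0.953
outer loop
vertex -0.201 3.645 -0.836
vertex 0.937 3.391 -0.884
vertex 0.145 2.58 -1.162
endloop
endfacet
facet normal -0.616 0.041 -0.787
outer loop
vertex -0.201 3.645 -0.836
vertex 0.145 2.58 -1.162
vertex -0.765 2.703 -0.443
endloop
endfacet
facet normal -0.164 0.787 0.594
outer loop
vertex 0.516 4.015 0.008
vertex -0.536 3.59 0.28
vertex 0.395 3.3 0.922
endloop
endfacet
facet normal -0.948 -0.015 0.318
outer loop
vertex -0.536 3.59 0.28
vertex -0.765 2.703 -0.443
vertex -0.397 2.489 0.644
endloop
endfacet
facet normal -0.531 -0.632 -0.564
outer loop
vertex -0.765 2.703 -0.443
vertex 0.145 2.58 -1.162
vertex 0.024 1.865 -0.248
endloop
endfacet
facet normal 0.509 -0.211 -0.834
outer loop
vertex 0.145 2.58 -1.162
vertex 0.937 3.391 -0.884
vertex 1.076 2.29 -0.52
endloop
endfacet
facet normal 0.737 0.666 -0.118
outer loop
vertex 0.937 3.391 -0.884
vertex 0.516 4.015 0.008
vertex 1.305 3.177 0.203
endloop
endfacet
facet normal -0.027 -0.301 0.953
outer loop
vertex 0.741 2.235 0.596
vertex 0.395 3.3 0.922
vertex -0.397 2.489 0.644
endloop
endfacet
facet normal -0.167 -0.843 0.511
outer loop
vertex 0.741 2.235 0.596
vertex -0.397 2.489 0.644
vertex 0.024 1.865 -0.248
endloop
endfacet
facet normal 0.389 -0.918 0.072
outer loop
vertex 0.741 2.235 0.596
vertex 0.024 1.865 -0.248
vertex 1.076 2.29 -0.52
endloop
endfacet
facet normal 0.874 -0.422 0.241
outer loop
vertex 0.741 2.235 0.596
vertex 1.076 2.29 -0.52
vertex 1.305 3.177 0.203
endloop
endfacet
facet normal 0.616 -0.041 0.787
outer loop
vertex 0.741 2.235 0.596
vertex 1.305 3.177 0.203
vertex 0.395 3.3 0.922
endloop
endfacet
facet normal -0.509 0.211 0.834
outer loop
vertex -0.397 2.489 0.644
vertex 0.395 3.3 0.922
vertex -0.536 3.59 0.28
endloop
endfacet
facet normal -0.737 -0.666 0.118
outer loop
vertex 0.024 1.865 -0.248
vertex -0.397 2.489 0.644
vertex -0.765 2.703 -0.443
endloop
endfacet
facet normal 0.164 -0.787 -0.594
outer loop
vertex 1.076 2.29 -0.52
vertex 0.024 1.865 -0.248
vertex 0.145 2.58 -1.162
endloop
endfacet
facet normal 0.948 0.015 -0.318
outer loop
vertex 1.305 3.177 0.203
vertex 1.076 2.29 -0.52
vertex 0.937 3.391 -0.884
endloop
endfacet
facet normal 0.531 0.632 0.564
outer loop
vertex 0.395 3.3 0.922
vertex 1.305 3.177 0.203
vertex 0.516 4.015 0.008
endloop
endfacet

endsolid
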